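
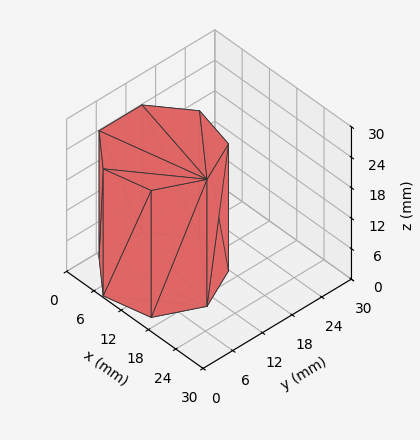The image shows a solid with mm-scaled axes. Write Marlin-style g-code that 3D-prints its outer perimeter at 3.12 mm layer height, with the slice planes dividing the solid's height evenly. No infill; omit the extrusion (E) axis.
Reading the render: the shape is a regular 7-sided prism (a cylinder approximated with 7 flat sides), circumscribed radius ≈ 10 mm, height ≈ 25 mm (dimensions read to the nearest mm from the axis ticks). For the g-code, the solid's height is divided into equal slices at the stated Δz and each level perimeter traced with G1 moves after a G0 lift.

; perimeter-only toolpath
G21 ; units = mm
G90 ; absolute positioning
G28 ; home
; layer 1
G0 Z3.12
G0 X20.00 Y10.00
G1 X16.23 Y17.82
G1 X7.77 Y19.75
G1 X0.99 Y14.34
G1 X0.99 Y5.66
G1 X7.77 Y0.25
G1 X16.23 Y2.18
G1 X20.00 Y10.00
; layer 2
G0 Z6.25
G0 X20.00 Y10.00
G1 X16.23 Y17.82
G1 X7.77 Y19.75
G1 X0.99 Y14.34
G1 X0.99 Y5.66
G1 X7.77 Y0.25
G1 X16.23 Y2.18
G1 X20.00 Y10.00
; layer 3
G0 Z9.38
G0 X20.00 Y10.00
G1 X16.23 Y17.82
G1 X7.77 Y19.75
G1 X0.99 Y14.34
G1 X0.99 Y5.66
G1 X7.77 Y0.25
G1 X16.23 Y2.18
G1 X20.00 Y10.00
; layer 4
G0 Z12.50
G0 X20.00 Y10.00
G1 X16.23 Y17.82
G1 X7.77 Y19.75
G1 X0.99 Y14.34
G1 X0.99 Y5.66
G1 X7.77 Y0.25
G1 X16.23 Y2.18
G1 X20.00 Y10.00
; layer 5
G0 Z15.62
G0 X20.00 Y10.00
G1 X16.23 Y17.82
G1 X7.77 Y19.75
G1 X0.99 Y14.34
G1 X0.99 Y5.66
G1 X7.77 Y0.25
G1 X16.23 Y2.18
G1 X20.00 Y10.00
; layer 6
G0 Z18.75
G0 X20.00 Y10.00
G1 X16.23 Y17.82
G1 X7.77 Y19.75
G1 X0.99 Y14.34
G1 X0.99 Y5.66
G1 X7.77 Y0.25
G1 X16.23 Y2.18
G1 X20.00 Y10.00
; layer 7
G0 Z21.88
G0 X20.00 Y10.00
G1 X16.23 Y17.82
G1 X7.77 Y19.75
G1 X0.99 Y14.34
G1 X0.99 Y5.66
G1 X7.77 Y0.25
G1 X16.23 Y2.18
G1 X20.00 Y10.00
; layer 8
G0 Z25.00
G0 X20.00 Y10.00
G1 X16.23 Y17.82
G1 X7.77 Y19.75
G1 X0.99 Y14.34
G1 X0.99 Y5.66
G1 X7.77 Y0.25
G1 X16.23 Y2.18
G1 X20.00 Y10.00
M2 ; end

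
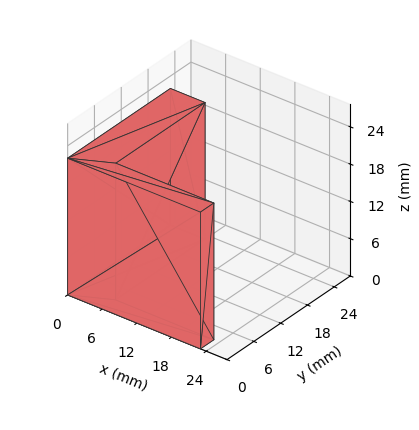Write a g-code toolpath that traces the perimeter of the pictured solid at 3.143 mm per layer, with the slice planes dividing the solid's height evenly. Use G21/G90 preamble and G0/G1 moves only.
Reading the render: the shape is an L-shaped prism: outer 23 × 23 mm, arm thicknesses ≈ 3 mm (horizontal) and 6 mm (vertical), extruded 22 mm in z (dimensions read to the nearest mm from the axis ticks). For the g-code, the solid's height is divided into equal slices at the stated Δz and each level perimeter traced with G1 moves after a G0 lift.

; perimeter-only toolpath
G21 ; units = mm
G90 ; absolute positioning
G28 ; home
; layer 1
G0 Z3.143
G0 X0.000 Y0.000
G1 X23.000 Y0.000
G1 X23.000 Y3.000
G1 X6.000 Y3.000
G1 X6.000 Y23.000
G1 X0.000 Y23.000
G1 X0.000 Y0.000
; layer 2
G0 Z6.286
G0 X0.000 Y0.000
G1 X23.000 Y0.000
G1 X23.000 Y3.000
G1 X6.000 Y3.000
G1 X6.000 Y23.000
G1 X0.000 Y23.000
G1 X0.000 Y0.000
; layer 3
G0 Z9.429
G0 X0.000 Y0.000
G1 X23.000 Y0.000
G1 X23.000 Y3.000
G1 X6.000 Y3.000
G1 X6.000 Y23.000
G1 X0.000 Y23.000
G1 X0.000 Y0.000
; layer 4
G0 Z12.571
G0 X0.000 Y0.000
G1 X23.000 Y0.000
G1 X23.000 Y3.000
G1 X6.000 Y3.000
G1 X6.000 Y23.000
G1 X0.000 Y23.000
G1 X0.000 Y0.000
; layer 5
G0 Z15.714
G0 X0.000 Y0.000
G1 X23.000 Y0.000
G1 X23.000 Y3.000
G1 X6.000 Y3.000
G1 X6.000 Y23.000
G1 X0.000 Y23.000
G1 X0.000 Y0.000
; layer 6
G0 Z18.857
G0 X0.000 Y0.000
G1 X23.000 Y0.000
G1 X23.000 Y3.000
G1 X6.000 Y3.000
G1 X6.000 Y23.000
G1 X0.000 Y23.000
G1 X0.000 Y0.000
; layer 7
G0 Z22.000
G0 X0.000 Y0.000
G1 X23.000 Y0.000
G1 X23.000 Y3.000
G1 X6.000 Y3.000
G1 X6.000 Y23.000
G1 X0.000 Y23.000
G1 X0.000 Y0.000
M2 ; end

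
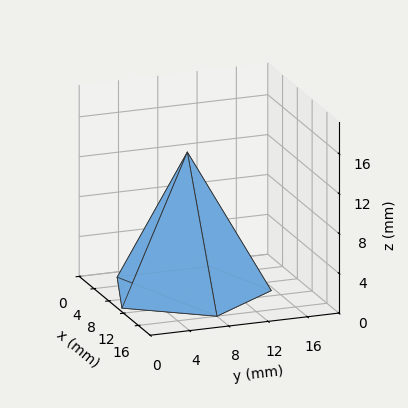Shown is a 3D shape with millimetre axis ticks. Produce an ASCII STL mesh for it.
Reading the render: the shape is a regular 5-sided pyramid, base circumscribed radius ≈ 8 mm, apex at z ≈ 14 mm (dimensions read to the nearest mm from the axis ticks). For the STL, each face is triangulated and given an outward normal.

solid part
  facet normal 0.0000 0.0000 -1.0000
    outer loop
      vertex 1.5 12.7 0.0
      vertex 10.5 15.6 0.0
      vertex 16.0 8.0 0.0
    endloop
  endfacet
  facet normal 0.0000 0.0000 -1.0000
    outer loop
      vertex 1.5 3.3 0.0
      vertex 1.5 12.7 0.0
      vertex 16.0 8.0 0.0
    endloop
  endfacet
  facet normal 0.0000 0.0000 -1.0000
    outer loop
      vertex 10.5 0.4 0.0
      vertex 1.5 3.3 0.0
      vertex 16.0 8.0 0.0
    endloop
  endfacet
  facet normal 0.7352 0.5320 0.4201
    outer loop
      vertex 16.0 8.0 0.0
      vertex 10.5 15.6 0.0
      vertex 8.0 8.0 14.0
    endloop
  endfacet
  facet normal -0.2784 0.8641 0.4194
    outer loop
      vertex 10.5 15.6 0.0
      vertex 1.5 12.7 0.0
      vertex 8.0 8.0 14.0
    endloop
  endfacet
  facet normal -0.9070 0.0000 0.4211
    outer loop
      vertex 1.5 12.7 0.0
      vertex 1.5 3.3 0.0
      vertex 8.0 8.0 14.0
    endloop
  endfacet
  facet normal -0.2784 -0.8641 0.4194
    outer loop
      vertex 1.5 3.3 0.0
      vertex 10.5 0.4 0.0
      vertex 8.0 8.0 14.0
    endloop
  endfacet
  facet normal 0.7352 -0.5320 0.4201
    outer loop
      vertex 10.5 0.4 0.0
      vertex 16.0 8.0 0.0
      vertex 8.0 8.0 14.0
    endloop
  endfacet
endsolid part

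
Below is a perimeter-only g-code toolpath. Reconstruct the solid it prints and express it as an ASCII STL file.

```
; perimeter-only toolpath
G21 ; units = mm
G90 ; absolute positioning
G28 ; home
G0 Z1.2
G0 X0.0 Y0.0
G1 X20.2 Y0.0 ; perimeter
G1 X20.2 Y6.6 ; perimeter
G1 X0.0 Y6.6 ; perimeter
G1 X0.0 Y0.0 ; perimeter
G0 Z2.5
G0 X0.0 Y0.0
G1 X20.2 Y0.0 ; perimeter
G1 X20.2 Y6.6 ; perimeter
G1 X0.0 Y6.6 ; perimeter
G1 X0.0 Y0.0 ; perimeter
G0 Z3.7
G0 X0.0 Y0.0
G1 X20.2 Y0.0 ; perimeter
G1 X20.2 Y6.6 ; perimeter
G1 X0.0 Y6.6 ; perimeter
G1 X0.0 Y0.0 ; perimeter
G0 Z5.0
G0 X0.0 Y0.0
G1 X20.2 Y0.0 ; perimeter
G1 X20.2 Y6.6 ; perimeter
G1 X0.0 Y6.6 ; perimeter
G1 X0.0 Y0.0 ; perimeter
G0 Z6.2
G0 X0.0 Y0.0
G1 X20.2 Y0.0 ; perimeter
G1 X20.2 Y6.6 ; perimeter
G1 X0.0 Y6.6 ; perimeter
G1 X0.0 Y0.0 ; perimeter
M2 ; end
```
solid part
  facet normal 0.0000 0.0000 -1.0000
    outer loop
      vertex 20.2 6.6 0.0
      vertex 20.2 0.0 0.0
      vertex 0.0 0.0 0.0
    endloop
  endfacet
  facet normal 0.0000 0.0000 -1.0000
    outer loop
      vertex 0.0 6.6 0.0
      vertex 20.2 6.6 0.0
      vertex 0.0 0.0 0.0
    endloop
  endfacet
  facet normal 0.0000 0.0000 1.0000
    outer loop
      vertex 0.0 0.0 6.2
      vertex 20.2 0.0 6.2
      vertex 20.2 6.6 6.2
    endloop
  endfacet
  facet normal 0.0000 0.0000 1.0000
    outer loop
      vertex 0.0 0.0 6.2
      vertex 20.2 6.6 6.2
      vertex 0.0 6.6 6.2
    endloop
  endfacet
  facet normal 0.0000 -1.0000 0.0000
    outer loop
      vertex 0.0 0.0 0.0
      vertex 20.2 0.0 0.0
      vertex 20.2 0.0 6.2
    endloop
  endfacet
  facet normal 0.0000 -1.0000 0.0000
    outer loop
      vertex 0.0 0.0 0.0
      vertex 20.2 0.0 6.2
      vertex 0.0 0.0 6.2
    endloop
  endfacet
  facet normal 0.0000 1.0000 0.0000
    outer loop
      vertex 20.2 6.6 6.2
      vertex 20.2 6.6 0.0
      vertex 0.0 6.6 0.0
    endloop
  endfacet
  facet normal 0.0000 1.0000 0.0000
    outer loop
      vertex 0.0 6.6 6.2
      vertex 20.2 6.6 6.2
      vertex 0.0 6.6 0.0
    endloop
  endfacet
  facet normal -1.0000 0.0000 0.0000
    outer loop
      vertex 0.0 6.6 6.2
      vertex 0.0 6.6 0.0
      vertex 0.0 0.0 0.0
    endloop
  endfacet
  facet normal -1.0000 0.0000 0.0000
    outer loop
      vertex 0.0 0.0 6.2
      vertex 0.0 6.6 6.2
      vertex 0.0 0.0 0.0
    endloop
  endfacet
  facet normal 1.0000 0.0000 0.0000
    outer loop
      vertex 20.2 0.0 0.0
      vertex 20.2 6.6 0.0
      vertex 20.2 6.6 6.2
    endloop
  endfacet
  facet normal 1.0000 0.0000 0.0000
    outer loop
      vertex 20.2 0.0 0.0
      vertex 20.2 6.6 6.2
      vertex 20.2 0.0 6.2
    endloop
  endfacet
endsolid part

The G0 Z moves step by Δz≈1.2 mm. Every layer's G1 loop is the same polygon, so the solid is a straight extrusion of it from z=0 to z≈6.2. Closing with flat bottom and top caps and triangulating gives 12 facets — a rectangular box, roughly 20.2 × 6.6 mm footprint and 6.2 mm tall.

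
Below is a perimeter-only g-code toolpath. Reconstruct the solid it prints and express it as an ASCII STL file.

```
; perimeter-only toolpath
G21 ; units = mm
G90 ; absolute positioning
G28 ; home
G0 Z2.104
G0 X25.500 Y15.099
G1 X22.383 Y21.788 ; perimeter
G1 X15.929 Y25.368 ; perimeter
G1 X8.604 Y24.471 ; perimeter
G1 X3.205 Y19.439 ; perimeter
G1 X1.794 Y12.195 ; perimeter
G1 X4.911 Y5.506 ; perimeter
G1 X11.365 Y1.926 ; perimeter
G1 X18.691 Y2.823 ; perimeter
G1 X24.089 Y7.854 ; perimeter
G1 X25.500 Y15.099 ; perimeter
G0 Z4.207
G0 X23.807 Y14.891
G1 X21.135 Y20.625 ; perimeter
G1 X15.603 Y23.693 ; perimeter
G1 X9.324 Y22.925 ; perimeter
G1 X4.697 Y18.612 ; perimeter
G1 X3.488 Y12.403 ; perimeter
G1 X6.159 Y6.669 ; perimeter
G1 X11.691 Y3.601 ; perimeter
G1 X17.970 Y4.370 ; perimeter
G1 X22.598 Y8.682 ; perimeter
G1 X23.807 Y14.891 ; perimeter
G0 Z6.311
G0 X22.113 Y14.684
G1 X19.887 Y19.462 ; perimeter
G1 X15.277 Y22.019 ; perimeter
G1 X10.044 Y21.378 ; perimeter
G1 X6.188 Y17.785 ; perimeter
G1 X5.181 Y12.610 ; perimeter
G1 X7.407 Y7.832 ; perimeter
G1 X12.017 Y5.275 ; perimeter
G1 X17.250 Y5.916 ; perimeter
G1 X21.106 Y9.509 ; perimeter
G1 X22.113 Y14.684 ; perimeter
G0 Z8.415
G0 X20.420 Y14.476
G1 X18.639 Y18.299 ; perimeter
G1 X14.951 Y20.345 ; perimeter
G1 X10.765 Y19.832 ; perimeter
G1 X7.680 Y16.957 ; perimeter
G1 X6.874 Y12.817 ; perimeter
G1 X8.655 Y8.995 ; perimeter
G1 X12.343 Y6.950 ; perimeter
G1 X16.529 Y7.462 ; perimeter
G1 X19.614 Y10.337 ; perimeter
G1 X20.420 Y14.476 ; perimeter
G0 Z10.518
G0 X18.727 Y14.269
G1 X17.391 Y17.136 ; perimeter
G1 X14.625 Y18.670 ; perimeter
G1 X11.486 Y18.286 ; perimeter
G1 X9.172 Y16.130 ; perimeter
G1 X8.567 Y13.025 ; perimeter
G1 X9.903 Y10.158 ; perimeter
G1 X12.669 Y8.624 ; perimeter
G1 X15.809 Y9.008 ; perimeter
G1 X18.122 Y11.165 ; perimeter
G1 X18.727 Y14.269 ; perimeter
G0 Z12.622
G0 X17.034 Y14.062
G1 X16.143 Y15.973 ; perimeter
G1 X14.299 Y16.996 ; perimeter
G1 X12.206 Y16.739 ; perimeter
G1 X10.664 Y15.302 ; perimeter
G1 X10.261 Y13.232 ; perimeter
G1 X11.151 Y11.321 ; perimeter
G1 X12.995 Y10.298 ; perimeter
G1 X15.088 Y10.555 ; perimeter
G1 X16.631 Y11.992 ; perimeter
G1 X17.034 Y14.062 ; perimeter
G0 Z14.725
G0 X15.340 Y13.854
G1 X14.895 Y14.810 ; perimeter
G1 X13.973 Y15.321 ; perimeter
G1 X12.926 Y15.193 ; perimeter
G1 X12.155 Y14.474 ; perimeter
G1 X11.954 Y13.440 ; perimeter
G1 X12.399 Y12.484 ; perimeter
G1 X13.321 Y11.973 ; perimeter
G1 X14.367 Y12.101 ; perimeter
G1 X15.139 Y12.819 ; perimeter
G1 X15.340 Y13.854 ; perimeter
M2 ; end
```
solid part
  facet normal 0.0000 0.0000 -1.0000
    outer loop
      vertex 16.255 27.042 0.000
      vertex 23.631 22.951 0.000
      vertex 27.193 15.306 0.000
    endloop
  endfacet
  facet normal 0.0000 0.0000 -1.0000
    outer loop
      vertex 7.883 26.017 0.000
      vertex 16.255 27.042 0.000
      vertex 27.193 15.306 0.000
    endloop
  endfacet
  facet normal 0.0000 0.0000 -1.0000
    outer loop
      vertex 1.713 20.267 0.000
      vertex 7.883 26.017 0.000
      vertex 27.193 15.306 0.000
    endloop
  endfacet
  facet normal 0.0000 0.0000 -1.0000
    outer loop
      vertex 0.101 11.988 0.000
      vertex 1.713 20.267 0.000
      vertex 27.193 15.306 0.000
    endloop
  endfacet
  facet normal 0.0000 0.0000 -1.0000
    outer loop
      vertex 3.663 4.343 0.000
      vertex 0.101 11.988 0.000
      vertex 27.193 15.306 0.000
    endloop
  endfacet
  facet normal 0.0000 0.0000 -1.0000
    outer loop
      vertex 11.039 0.252 0.000
      vertex 3.663 4.343 0.000
      vertex 27.193 15.306 0.000
    endloop
  endfacet
  facet normal 0.0000 0.0000 -1.0000
    outer loop
      vertex 19.411 1.277 0.000
      vertex 11.039 0.252 0.000
      vertex 27.193 15.306 0.000
    endloop
  endfacet
  facet normal 0.0000 0.0000 -1.0000
    outer loop
      vertex 25.581 7.027 0.000
      vertex 19.411 1.277 0.000
      vertex 27.193 15.306 0.000
    endloop
  endfacet
  facet normal 0.7178 0.3344 0.6107
    outer loop
      vertex 27.193 15.306 0.000
      vertex 23.631 22.951 0.000
      vertex 13.647 13.647 16.829
    endloop
  endfacet
  facet normal 0.3841 0.6925 0.6107
    outer loop
      vertex 23.631 22.951 0.000
      vertex 16.255 27.042 0.000
      vertex 13.647 13.647 16.829
    endloop
  endfacet
  facet normal -0.0962 0.7860 0.6107
    outer loop
      vertex 16.255 27.042 0.000
      vertex 7.883 26.017 0.000
      vertex 13.647 13.647 16.829
    endloop
  endfacet
  facet normal -0.5399 0.5793 0.6107
    outer loop
      vertex 7.883 26.017 0.000
      vertex 1.713 20.267 0.000
      vertex 13.647 13.647 16.829
    endloop
  endfacet
  facet normal -0.7773 0.1513 0.6107
    outer loop
      vertex 1.713 20.267 0.000
      vertex 0.101 11.988 0.000
      vertex 13.647 13.647 16.829
    endloop
  endfacet
  facet normal -0.7178 -0.3344 0.6107
    outer loop
      vertex 0.101 11.988 0.000
      vertex 3.663 4.343 0.000
      vertex 13.647 13.647 16.829
    endloop
  endfacet
  facet normal -0.3841 -0.6925 0.6107
    outer loop
      vertex 3.663 4.343 0.000
      vertex 11.039 0.252 0.000
      vertex 13.647 13.647 16.829
    endloop
  endfacet
  facet normal 0.0962 -0.7860 0.6107
    outer loop
      vertex 11.039 0.252 0.000
      vertex 19.411 1.277 0.000
      vertex 13.647 13.647 16.829
    endloop
  endfacet
  facet normal 0.5399 -0.5793 0.6107
    outer loop
      vertex 19.411 1.277 0.000
      vertex 25.581 7.027 0.000
      vertex 13.647 13.647 16.829
    endloop
  endfacet
  facet normal 0.7773 -0.1513 0.6107
    outer loop
      vertex 25.581 7.027 0.000
      vertex 27.193 15.306 0.000
      vertex 13.647 13.647 16.829
    endloop
  endfacet
endsolid part

The G0 Z moves step by Δz≈2.104 mm. The G1 loops shrink linearly with z, so the solid tapers from its base footprint up to z≈16.8. Closing with a flat bottom cap and the tapered top and triangulating gives 18 facets — a regular 10-sided pyramid, base circumscribed radius ≈ 13.6 mm, apex at z ≈ 16.8 mm.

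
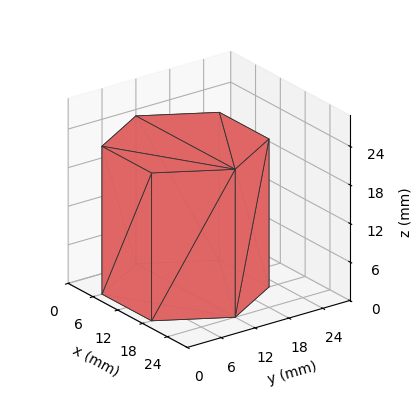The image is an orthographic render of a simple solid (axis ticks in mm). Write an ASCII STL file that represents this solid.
Reading the render: the shape is a regular 6-sided prism (a cylinder approximated with 6 flat sides), circumscribed radius ≈ 12 mm, height ≈ 23 mm (dimensions read to the nearest mm from the axis ticks). For the STL, each face is triangulated and given an outward normal.

solid part
  facet normal 0.0000 0.0000 -1.0000
    outer loop
      vertex 6.0 22.4 0.0
      vertex 18.0 22.4 0.0
      vertex 24.0 12.0 0.0
    endloop
  endfacet
  facet normal 0.0000 0.0000 -1.0000
    outer loop
      vertex 0.0 12.0 0.0
      vertex 6.0 22.4 0.0
      vertex 24.0 12.0 0.0
    endloop
  endfacet
  facet normal 0.0000 0.0000 -1.0000
    outer loop
      vertex 6.0 1.6 0.0
      vertex 0.0 12.0 0.0
      vertex 24.0 12.0 0.0
    endloop
  endfacet
  facet normal 0.0000 0.0000 -1.0000
    outer loop
      vertex 18.0 1.6 0.0
      vertex 6.0 1.6 0.0
      vertex 24.0 12.0 0.0
    endloop
  endfacet
  facet normal 0.0000 0.0000 1.0000
    outer loop
      vertex 24.0 12.0 23.0
      vertex 18.0 22.4 23.0
      vertex 6.0 22.4 23.0
    endloop
  endfacet
  facet normal 0.0000 0.0000 1.0000
    outer loop
      vertex 24.0 12.0 23.0
      vertex 6.0 22.4 23.0
      vertex 0.0 12.0 23.0
    endloop
  endfacet
  facet normal 0.0000 0.0000 1.0000
    outer loop
      vertex 24.0 12.0 23.0
      vertex 0.0 12.0 23.0
      vertex 6.0 1.6 23.0
    endloop
  endfacet
  facet normal 0.0000 0.0000 1.0000
    outer loop
      vertex 24.0 12.0 23.0
      vertex 6.0 1.6 23.0
      vertex 18.0 1.6 23.0
    endloop
  endfacet
  facet normal 0.8662 0.4997 0.0000
    outer loop
      vertex 24.0 12.0 0.0
      vertex 18.0 22.4 0.0
      vertex 18.0 22.4 23.0
    endloop
  endfacet
  facet normal 0.8662 0.4997 0.0000
    outer loop
      vertex 24.0 12.0 0.0
      vertex 18.0 22.4 23.0
      vertex 24.0 12.0 23.0
    endloop
  endfacet
  facet normal 0.0000 1.0000 0.0000
    outer loop
      vertex 18.0 22.4 0.0
      vertex 6.0 22.4 0.0
      vertex 6.0 22.4 23.0
    endloop
  endfacet
  facet normal 0.0000 1.0000 0.0000
    outer loop
      vertex 18.0 22.4 0.0
      vertex 6.0 22.4 23.0
      vertex 18.0 22.4 23.0
    endloop
  endfacet
  facet normal -0.8662 0.4997 0.0000
    outer loop
      vertex 6.0 22.4 0.0
      vertex 0.0 12.0 0.0
      vertex 0.0 12.0 23.0
    endloop
  endfacet
  facet normal -0.8662 0.4997 0.0000
    outer loop
      vertex 6.0 22.4 0.0
      vertex 0.0 12.0 23.0
      vertex 6.0 22.4 23.0
    endloop
  endfacet
  facet normal -0.8662 -0.4997 0.0000
    outer loop
      vertex 0.0 12.0 0.0
      vertex 6.0 1.6 0.0
      vertex 6.0 1.6 23.0
    endloop
  endfacet
  facet normal -0.8662 -0.4997 0.0000
    outer loop
      vertex 0.0 12.0 0.0
      vertex 6.0 1.6 23.0
      vertex 0.0 12.0 23.0
    endloop
  endfacet
  facet normal 0.0000 -1.0000 0.0000
    outer loop
      vertex 6.0 1.6 0.0
      vertex 18.0 1.6 0.0
      vertex 18.0 1.6 23.0
    endloop
  endfacet
  facet normal 0.0000 -1.0000 0.0000
    outer loop
      vertex 6.0 1.6 0.0
      vertex 18.0 1.6 23.0
      vertex 6.0 1.6 23.0
    endloop
  endfacet
  facet normal 0.8662 -0.4997 0.0000
    outer loop
      vertex 18.0 1.6 0.0
      vertex 24.0 12.0 0.0
      vertex 24.0 12.0 23.0
    endloop
  endfacet
  facet normal 0.8662 -0.4997 0.0000
    outer loop
      vertex 18.0 1.6 0.0
      vertex 24.0 12.0 23.0
      vertex 18.0 1.6 23.0
    endloop
  endfacet
endsolid part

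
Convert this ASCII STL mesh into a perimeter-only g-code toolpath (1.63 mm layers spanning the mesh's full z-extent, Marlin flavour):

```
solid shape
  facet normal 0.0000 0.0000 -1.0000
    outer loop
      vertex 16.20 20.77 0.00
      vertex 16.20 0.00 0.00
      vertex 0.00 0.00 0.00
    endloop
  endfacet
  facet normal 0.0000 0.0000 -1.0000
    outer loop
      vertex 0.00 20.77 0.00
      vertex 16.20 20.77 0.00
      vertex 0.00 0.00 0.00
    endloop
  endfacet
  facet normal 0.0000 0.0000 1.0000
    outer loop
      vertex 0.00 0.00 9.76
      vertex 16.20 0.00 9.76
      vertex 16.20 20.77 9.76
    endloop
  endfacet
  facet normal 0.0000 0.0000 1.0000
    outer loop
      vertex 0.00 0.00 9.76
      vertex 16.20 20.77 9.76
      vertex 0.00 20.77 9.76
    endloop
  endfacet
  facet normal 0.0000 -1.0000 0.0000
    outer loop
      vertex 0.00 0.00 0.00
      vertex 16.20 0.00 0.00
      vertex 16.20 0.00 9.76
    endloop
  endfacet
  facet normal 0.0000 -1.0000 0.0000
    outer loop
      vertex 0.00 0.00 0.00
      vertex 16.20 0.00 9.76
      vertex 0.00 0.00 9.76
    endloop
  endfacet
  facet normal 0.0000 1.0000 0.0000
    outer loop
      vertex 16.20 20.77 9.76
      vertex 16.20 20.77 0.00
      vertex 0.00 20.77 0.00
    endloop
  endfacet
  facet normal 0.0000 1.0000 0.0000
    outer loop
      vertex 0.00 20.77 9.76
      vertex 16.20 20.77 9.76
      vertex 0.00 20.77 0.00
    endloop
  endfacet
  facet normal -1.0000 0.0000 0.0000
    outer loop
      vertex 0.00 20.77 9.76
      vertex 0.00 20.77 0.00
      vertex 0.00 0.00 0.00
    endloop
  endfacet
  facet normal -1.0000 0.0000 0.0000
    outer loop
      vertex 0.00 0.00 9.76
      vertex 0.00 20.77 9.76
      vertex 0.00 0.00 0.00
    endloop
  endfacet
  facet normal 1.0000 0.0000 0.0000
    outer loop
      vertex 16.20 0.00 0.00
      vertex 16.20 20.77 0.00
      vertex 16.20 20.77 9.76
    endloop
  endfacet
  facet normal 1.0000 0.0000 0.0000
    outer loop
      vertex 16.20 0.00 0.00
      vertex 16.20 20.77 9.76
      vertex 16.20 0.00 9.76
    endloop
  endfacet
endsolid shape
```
; perimeter-only toolpath
G21 ; units = mm
G90 ; absolute positioning
G28 ; home
; layer 1
G0 Z1.63
G0 X0.00 Y0.00
G1 X16.20 Y0.00
G1 X16.20 Y20.77
G1 X0.00 Y20.77
G1 X0.00 Y0.00
; layer 2
G0 Z3.25
G0 X0.00 Y0.00
G1 X16.20 Y0.00
G1 X16.20 Y20.77
G1 X0.00 Y20.77
G1 X0.00 Y0.00
; layer 3
G0 Z4.88
G0 X0.00 Y0.00
G1 X16.20 Y0.00
G1 X16.20 Y20.77
G1 X0.00 Y20.77
G1 X0.00 Y0.00
; layer 4
G0 Z6.51
G0 X0.00 Y0.00
G1 X16.20 Y0.00
G1 X16.20 Y20.77
G1 X0.00 Y20.77
G1 X0.00 Y0.00
; layer 5
G0 Z8.13
G0 X0.00 Y0.00
G1 X16.20 Y0.00
G1 X16.20 Y20.77
G1 X0.00 Y20.77
G1 X0.00 Y0.00
; layer 6
G0 Z9.76
G0 X0.00 Y0.00
G1 X16.20 Y0.00
G1 X16.20 Y20.77
G1 X0.00 Y20.77
G1 X0.00 Y0.00
M2 ; end

The solid is a rectangular box, roughly 16.2 × 20.8 mm footprint and 9.76 mm tall. Slicing at Δz = 1.63 mm — 6 equal slices spanning the solid's height, so layer i sits at z = i·h/6 — gives 6 non-empty perimeters. Each is a 4-segment closed polygon; G0 lifts to the layer z and rapids to the start vertex, then G1 traces the edges.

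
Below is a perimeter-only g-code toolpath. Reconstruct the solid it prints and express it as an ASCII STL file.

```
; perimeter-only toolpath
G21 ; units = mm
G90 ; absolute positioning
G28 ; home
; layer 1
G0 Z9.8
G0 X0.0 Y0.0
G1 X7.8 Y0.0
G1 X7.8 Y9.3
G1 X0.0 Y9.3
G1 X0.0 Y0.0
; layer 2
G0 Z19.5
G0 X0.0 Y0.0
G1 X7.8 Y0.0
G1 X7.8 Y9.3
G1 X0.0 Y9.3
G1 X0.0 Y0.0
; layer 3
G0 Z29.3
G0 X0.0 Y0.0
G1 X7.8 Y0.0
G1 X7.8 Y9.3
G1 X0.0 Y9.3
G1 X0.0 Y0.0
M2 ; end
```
solid part
  facet normal 0.0000 0.0000 -1.0000
    outer loop
      vertex 7.8 9.3 0.0
      vertex 7.8 0.0 0.0
      vertex 0.0 0.0 0.0
    endloop
  endfacet
  facet normal 0.0000 0.0000 -1.0000
    outer loop
      vertex 0.0 9.3 0.0
      vertex 7.8 9.3 0.0
      vertex 0.0 0.0 0.0
    endloop
  endfacet
  facet normal 0.0000 0.0000 1.0000
    outer loop
      vertex 0.0 0.0 29.3
      vertex 7.8 0.0 29.3
      vertex 7.8 9.3 29.3
    endloop
  endfacet
  facet normal 0.0000 0.0000 1.0000
    outer loop
      vertex 0.0 0.0 29.3
      vertex 7.8 9.3 29.3
      vertex 0.0 9.3 29.3
    endloop
  endfacet
  facet normal 0.0000 -1.0000 0.0000
    outer loop
      vertex 0.0 0.0 0.0
      vertex 7.8 0.0 0.0
      vertex 7.8 0.0 29.3
    endloop
  endfacet
  facet normal 0.0000 -1.0000 0.0000
    outer loop
      vertex 0.0 0.0 0.0
      vertex 7.8 0.0 29.3
      vertex 0.0 0.0 29.3
    endloop
  endfacet
  facet normal 0.0000 1.0000 0.0000
    outer loop
      vertex 7.8 9.3 29.3
      vertex 7.8 9.3 0.0
      vertex 0.0 9.3 0.0
    endloop
  endfacet
  facet normal 0.0000 1.0000 0.0000
    outer loop
      vertex 0.0 9.3 29.3
      vertex 7.8 9.3 29.3
      vertex 0.0 9.3 0.0
    endloop
  endfacet
  facet normal -1.0000 0.0000 0.0000
    outer loop
      vertex 0.0 9.3 29.3
      vertex 0.0 9.3 0.0
      vertex 0.0 0.0 0.0
    endloop
  endfacet
  facet normal -1.0000 0.0000 0.0000
    outer loop
      vertex 0.0 0.0 29.3
      vertex 0.0 9.3 29.3
      vertex 0.0 0.0 0.0
    endloop
  endfacet
  facet normal 1.0000 0.0000 0.0000
    outer loop
      vertex 7.8 0.0 0.0
      vertex 7.8 9.3 0.0
      vertex 7.8 9.3 29.3
    endloop
  endfacet
  facet normal 1.0000 0.0000 0.0000
    outer loop
      vertex 7.8 0.0 0.0
      vertex 7.8 9.3 29.3
      vertex 7.8 0.0 29.3
    endloop
  endfacet
endsolid part

The G0 Z moves step by Δz≈9.8 mm. Every layer's G1 loop is the same polygon, so the solid is a straight extrusion of it from z=0 to z≈29.3. Closing with flat bottom and top caps and triangulating gives 12 facets — a rectangular box, roughly 7.8 × 9.3 mm footprint and 29.3 mm tall.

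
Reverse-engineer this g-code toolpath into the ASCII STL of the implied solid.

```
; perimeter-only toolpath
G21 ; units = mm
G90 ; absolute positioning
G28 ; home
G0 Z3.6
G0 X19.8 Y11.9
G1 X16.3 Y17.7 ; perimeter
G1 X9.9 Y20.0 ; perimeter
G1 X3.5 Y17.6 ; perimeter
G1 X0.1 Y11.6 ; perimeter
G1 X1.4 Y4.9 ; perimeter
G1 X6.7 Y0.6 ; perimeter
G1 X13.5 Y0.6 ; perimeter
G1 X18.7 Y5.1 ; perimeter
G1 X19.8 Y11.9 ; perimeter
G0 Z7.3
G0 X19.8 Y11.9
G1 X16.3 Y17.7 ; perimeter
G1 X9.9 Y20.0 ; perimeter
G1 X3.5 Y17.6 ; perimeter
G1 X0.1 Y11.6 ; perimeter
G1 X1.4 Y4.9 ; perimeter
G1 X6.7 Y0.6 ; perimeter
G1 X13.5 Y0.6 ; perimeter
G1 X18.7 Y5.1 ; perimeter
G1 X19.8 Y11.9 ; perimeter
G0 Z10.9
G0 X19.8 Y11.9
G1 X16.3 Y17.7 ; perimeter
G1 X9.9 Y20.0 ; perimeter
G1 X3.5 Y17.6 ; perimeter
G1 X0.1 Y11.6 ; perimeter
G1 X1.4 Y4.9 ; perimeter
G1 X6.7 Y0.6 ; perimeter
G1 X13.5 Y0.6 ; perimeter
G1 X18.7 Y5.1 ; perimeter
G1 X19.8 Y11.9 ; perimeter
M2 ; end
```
solid part
  facet normal 0.0000 0.0000 -1.0000
    outer loop
      vertex 9.9 20.0 0.0
      vertex 16.3 17.7 0.0
      vertex 19.8 11.9 0.0
    endloop
  endfacet
  facet normal 0.0000 0.0000 -1.0000
    outer loop
      vertex 3.5 17.6 0.0
      vertex 9.9 20.0 0.0
      vertex 19.8 11.9 0.0
    endloop
  endfacet
  facet normal 0.0000 0.0000 -1.0000
    outer loop
      vertex 0.1 11.6 0.0
      vertex 3.5 17.6 0.0
      vertex 19.8 11.9 0.0
    endloop
  endfacet
  facet normal 0.0000 0.0000 -1.0000
    outer loop
      vertex 1.4 4.9 0.0
      vertex 0.1 11.6 0.0
      vertex 19.8 11.9 0.0
    endloop
  endfacet
  facet normal 0.0000 0.0000 -1.0000
    outer loop
      vertex 6.7 0.6 0.0
      vertex 1.4 4.9 0.0
      vertex 19.8 11.9 0.0
    endloop
  endfacet
  facet normal 0.0000 0.0000 -1.0000
    outer loop
      vertex 13.5 0.6 0.0
      vertex 6.7 0.6 0.0
      vertex 19.8 11.9 0.0
    endloop
  endfacet
  facet normal 0.0000 0.0000 -1.0000
    outer loop
      vertex 18.7 5.1 0.0
      vertex 13.5 0.6 0.0
      vertex 19.8 11.9 0.0
    endloop
  endfacet
  facet normal 0.0000 0.0000 1.0000
    outer loop
      vertex 19.8 11.9 10.9
      vertex 16.3 17.7 10.9
      vertex 9.9 20.0 10.9
    endloop
  endfacet
  facet normal 0.0000 0.0000 1.0000
    outer loop
      vertex 19.8 11.9 10.9
      vertex 9.9 20.0 10.9
      vertex 3.5 17.6 10.9
    endloop
  endfacet
  facet normal 0.0000 0.0000 1.0000
    outer loop
      vertex 19.8 11.9 10.9
      vertex 3.5 17.6 10.9
      vertex 0.1 11.6 10.9
    endloop
  endfacet
  facet normal 0.0000 0.0000 1.0000
    outer loop
      vertex 19.8 11.9 10.9
      vertex 0.1 11.6 10.9
      vertex 1.4 4.9 10.9
    endloop
  endfacet
  facet normal 0.0000 0.0000 1.0000
    outer loop
      vertex 19.8 11.9 10.9
      vertex 1.4 4.9 10.9
      vertex 6.7 0.6 10.9
    endloop
  endfacet
  facet normal 0.0000 0.0000 1.0000
    outer loop
      vertex 19.8 11.9 10.9
      vertex 6.7 0.6 10.9
      vertex 13.5 0.6 10.9
    endloop
  endfacet
  facet normal 0.0000 0.0000 1.0000
    outer loop
      vertex 19.8 11.9 10.9
      vertex 13.5 0.6 10.9
      vertex 18.7 5.1 10.9
    endloop
  endfacet
  facet normal 0.8562 0.5167 0.0000
    outer loop
      vertex 19.8 11.9 0.0
      vertex 16.3 17.7 0.0
      vertex 16.3 17.7 10.9
    endloop
  endfacet
  facet normal 0.8562 0.5167 0.0000
    outer loop
      vertex 19.8 11.9 0.0
      vertex 16.3 17.7 10.9
      vertex 19.8 11.9 10.9
    endloop
  endfacet
  facet normal 0.3382 0.9411 0.0000
    outer loop
      vertex 16.3 17.7 0.0
      vertex 9.9 20.0 0.0
      vertex 9.9 20.0 10.9
    endloop
  endfacet
  facet normal 0.3382 0.9411 0.0000
    outer loop
      vertex 16.3 17.7 0.0
      vertex 9.9 20.0 10.9
      vertex 16.3 17.7 10.9
    endloop
  endfacet
  facet normal -0.3511 0.9363 0.0000
    outer loop
      vertex 9.9 20.0 0.0
      vertex 3.5 17.6 0.0
      vertex 3.5 17.6 10.9
    endloop
  endfacet
  facet normal -0.3511 0.9363 0.0000
    outer loop
      vertex 9.9 20.0 0.0
      vertex 3.5 17.6 10.9
      vertex 9.9 20.0 10.9
    endloop
  endfacet
  facet normal -0.8700 0.4930 0.0000
    outer loop
      vertex 3.5 17.6 0.0
      vertex 0.1 11.6 0.0
      vertex 0.1 11.6 10.9
    endloop
  endfacet
  facet normal -0.8700 0.4930 0.0000
    outer loop
      vertex 3.5 17.6 0.0
      vertex 0.1 11.6 10.9
      vertex 3.5 17.6 10.9
    endloop
  endfacet
  facet normal -0.9817 -0.1905 0.0000
    outer loop
      vertex 0.1 11.6 0.0
      vertex 1.4 4.9 0.0
      vertex 1.4 4.9 10.9
    endloop
  endfacet
  facet normal -0.9817 -0.1905 0.0000
    outer loop
      vertex 0.1 11.6 0.0
      vertex 1.4 4.9 10.9
      vertex 0.1 11.6 10.9
    endloop
  endfacet
  facet normal -0.6300 -0.7766 0.0000
    outer loop
      vertex 1.4 4.9 0.0
      vertex 6.7 0.6 0.0
      vertex 6.7 0.6 10.9
    endloop
  endfacet
  facet normal -0.6300 -0.7766 0.0000
    outer loop
      vertex 1.4 4.9 0.0
      vertex 6.7 0.6 10.9
      vertex 1.4 4.9 10.9
    endloop
  endfacet
  facet normal 0.0000 -1.0000 0.0000
    outer loop
      vertex 6.7 0.6 0.0
      vertex 13.5 0.6 0.0
      vertex 13.5 0.6 10.9
    endloop
  endfacet
  facet normal 0.0000 -1.0000 0.0000
    outer loop
      vertex 6.7 0.6 0.0
      vertex 13.5 0.6 10.9
      vertex 6.7 0.6 10.9
    endloop
  endfacet
  facet normal 0.6544 -0.7562 0.0000
    outer loop
      vertex 13.5 0.6 0.0
      vertex 18.7 5.1 0.0
      vertex 18.7 5.1 10.9
    endloop
  endfacet
  facet normal 0.6544 -0.7562 0.0000
    outer loop
      vertex 13.5 0.6 0.0
      vertex 18.7 5.1 10.9
      vertex 13.5 0.6 10.9
    endloop
  endfacet
  facet normal 0.9872 -0.1597 0.0000
    outer loop
      vertex 18.7 5.1 0.0
      vertex 19.8 11.9 0.0
      vertex 19.8 11.9 10.9
    endloop
  endfacet
  facet normal 0.9872 -0.1597 0.0000
    outer loop
      vertex 18.7 5.1 0.0
      vertex 19.8 11.9 10.9
      vertex 18.7 5.1 10.9
    endloop
  endfacet
endsolid part

The G0 Z moves step by Δz≈3.6 mm. Every layer's G1 loop is the same polygon, so the solid is a straight extrusion of it from z=0 to z≈10.9. Closing with flat bottom and top caps and triangulating gives 32 facets — a regular 9-sided prism (a cylinder approximated with 9 flat sides), circumscribed radius ≈ 10 mm, height ≈ 10.9 mm.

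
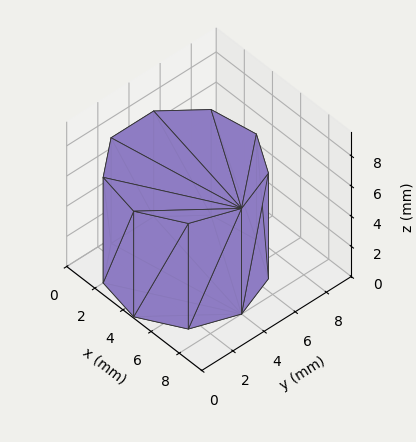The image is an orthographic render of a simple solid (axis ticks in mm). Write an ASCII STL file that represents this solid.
Reading the render: the shape is a regular 9-sided prism (a cylinder approximated with 9 flat sides), circumscribed radius ≈ 4 mm, height ≈ 7 mm (dimensions read to the nearest mm from the axis ticks). For the STL, each face is triangulated and given an outward normal.

solid part
  facet normal 0.0000 0.0000 -1.0000
    outer loop
      vertex 4.695 7.939 0.000
      vertex 7.064 6.571 0.000
      vertex 8.000 4.000 0.000
    endloop
  endfacet
  facet normal 0.0000 0.0000 -1.0000
    outer loop
      vertex 2.000 7.464 0.000
      vertex 4.695 7.939 0.000
      vertex 8.000 4.000 0.000
    endloop
  endfacet
  facet normal 0.0000 0.0000 -1.0000
    outer loop
      vertex 0.241 5.368 0.000
      vertex 2.000 7.464 0.000
      vertex 8.000 4.000 0.000
    endloop
  endfacet
  facet normal 0.0000 0.0000 -1.0000
    outer loop
      vertex 0.241 2.632 0.000
      vertex 0.241 5.368 0.000
      vertex 8.000 4.000 0.000
    endloop
  endfacet
  facet normal 0.0000 0.0000 -1.0000
    outer loop
      vertex 2.000 0.536 0.000
      vertex 0.241 2.632 0.000
      vertex 8.000 4.000 0.000
    endloop
  endfacet
  facet normal 0.0000 0.0000 -1.0000
    outer loop
      vertex 4.695 0.061 0.000
      vertex 2.000 0.536 0.000
      vertex 8.000 4.000 0.000
    endloop
  endfacet
  facet normal 0.0000 0.0000 -1.0000
    outer loop
      vertex 7.064 1.429 0.000
      vertex 4.695 0.061 0.000
      vertex 8.000 4.000 0.000
    endloop
  endfacet
  facet normal 0.0000 0.0000 1.0000
    outer loop
      vertex 8.000 4.000 7.000
      vertex 7.064 6.571 7.000
      vertex 4.695 7.939 7.000
    endloop
  endfacet
  facet normal 0.0000 0.0000 1.0000
    outer loop
      vertex 8.000 4.000 7.000
      vertex 4.695 7.939 7.000
      vertex 2.000 7.464 7.000
    endloop
  endfacet
  facet normal 0.0000 0.0000 1.0000
    outer loop
      vertex 8.000 4.000 7.000
      vertex 2.000 7.464 7.000
      vertex 0.241 5.368 7.000
    endloop
  endfacet
  facet normal 0.0000 0.0000 1.0000
    outer loop
      vertex 8.000 4.000 7.000
      vertex 0.241 5.368 7.000
      vertex 0.241 2.632 7.000
    endloop
  endfacet
  facet normal 0.0000 0.0000 1.0000
    outer loop
      vertex 8.000 4.000 7.000
      vertex 0.241 2.632 7.000
      vertex 2.000 0.536 7.000
    endloop
  endfacet
  facet normal 0.0000 0.0000 1.0000
    outer loop
      vertex 8.000 4.000 7.000
      vertex 2.000 0.536 7.000
      vertex 4.695 0.061 7.000
    endloop
  endfacet
  facet normal 0.0000 0.0000 1.0000
    outer loop
      vertex 8.000 4.000 7.000
      vertex 4.695 0.061 7.000
      vertex 7.064 1.429 7.000
    endloop
  endfacet
  facet normal 0.9397 0.3421 0.0000
    outer loop
      vertex 8.000 4.000 0.000
      vertex 7.064 6.571 0.000
      vertex 7.064 6.571 7.000
    endloop
  endfacet
  facet normal 0.9397 0.3421 0.0000
    outer loop
      vertex 8.000 4.000 0.000
      vertex 7.064 6.571 7.000
      vertex 8.000 4.000 7.000
    endloop
  endfacet
  facet normal 0.5001 0.8660 0.0000
    outer loop
      vertex 7.064 6.571 0.000
      vertex 4.695 7.939 0.000
      vertex 4.695 7.939 7.000
    endloop
  endfacet
  facet normal 0.5001 0.8660 0.0000
    outer loop
      vertex 7.064 6.571 0.000
      vertex 4.695 7.939 7.000
      vertex 7.064 6.571 7.000
    endloop
  endfacet
  facet normal -0.1736 0.9848 0.0000
    outer loop
      vertex 4.695 7.939 0.000
      vertex 2.000 7.464 0.000
      vertex 2.000 7.464 7.000
    endloop
  endfacet
  facet normal -0.1736 0.9848 0.0000
    outer loop
      vertex 4.695 7.939 0.000
      vertex 2.000 7.464 7.000
      vertex 4.695 7.939 7.000
    endloop
  endfacet
  facet normal -0.7660 0.6428 0.0000
    outer loop
      vertex 2.000 7.464 0.000
      vertex 0.241 5.368 0.000
      vertex 0.241 5.368 7.000
    endloop
  endfacet
  facet normal -0.7660 0.6428 0.0000
    outer loop
      vertex 2.000 7.464 0.000
      vertex 0.241 5.368 7.000
      vertex 2.000 7.464 7.000
    endloop
  endfacet
  facet normal -1.0000 0.0000 0.0000
    outer loop
      vertex 0.241 5.368 0.000
      vertex 0.241 2.632 0.000
      vertex 0.241 2.632 7.000
    endloop
  endfacet
  facet normal -1.0000 0.0000 0.0000
    outer loop
      vertex 0.241 5.368 0.000
      vertex 0.241 2.632 7.000
      vertex 0.241 5.368 7.000
    endloop
  endfacet
  facet normal -0.7660 -0.6428 0.0000
    outer loop
      vertex 0.241 2.632 0.000
      vertex 2.000 0.536 0.000
      vertex 2.000 0.536 7.000
    endloop
  endfacet
  facet normal -0.7660 -0.6428 0.0000
    outer loop
      vertex 0.241 2.632 0.000
      vertex 2.000 0.536 7.000
      vertex 0.241 2.632 7.000
    endloop
  endfacet
  facet normal -0.1736 -0.9848 0.0000
    outer loop
      vertex 2.000 0.536 0.000
      vertex 4.695 0.061 0.000
      vertex 4.695 0.061 7.000
    endloop
  endfacet
  facet normal -0.1736 -0.9848 0.0000
    outer loop
      vertex 2.000 0.536 0.000
      vertex 4.695 0.061 7.000
      vertex 2.000 0.536 7.000
    endloop
  endfacet
  facet normal 0.5001 -0.8660 0.0000
    outer loop
      vertex 4.695 0.061 0.000
      vertex 7.064 1.429 0.000
      vertex 7.064 1.429 7.000
    endloop
  endfacet
  facet normal 0.5001 -0.8660 0.0000
    outer loop
      vertex 4.695 0.061 0.000
      vertex 7.064 1.429 7.000
      vertex 4.695 0.061 7.000
    endloop
  endfacet
  facet normal 0.9397 -0.3421 0.0000
    outer loop
      vertex 7.064 1.429 0.000
      vertex 8.000 4.000 0.000
      vertex 8.000 4.000 7.000
    endloop
  endfacet
  facet normal 0.9397 -0.3421 0.0000
    outer loop
      vertex 7.064 1.429 0.000
      vertex 8.000 4.000 7.000
      vertex 7.064 1.429 7.000
    endloop
  endfacet
endsolid part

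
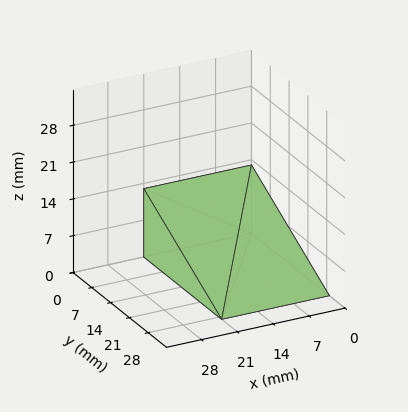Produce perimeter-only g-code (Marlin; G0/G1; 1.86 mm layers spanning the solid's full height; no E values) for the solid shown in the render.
Reading the render: the shape is a wedge (ramp): 21 × 29 mm base, rising to 13 mm along the y=0 edge and sloping linearly to z=0 at y=29 (dimensions read to the nearest mm from the axis ticks). For the g-code, the solid's height is divided into equal slices at the stated Δz and each level perimeter traced with G1 moves after a G0 lift.

; perimeter-only toolpath
G21 ; units = mm
G90 ; absolute positioning
G28 ; home
; layer 1
G0 Z1.86
G0 X0.00 Y0.00
G1 X21.00 Y0.00
G1 X21.00 Y24.86
G1 X0.00 Y24.86
G1 X0.00 Y0.00
; layer 2
G0 Z3.71
G0 X0.00 Y0.00
G1 X21.00 Y0.00
G1 X21.00 Y20.71
G1 X0.00 Y20.71
G1 X0.00 Y0.00
; layer 3
G0 Z5.57
G0 X0.00 Y0.00
G1 X21.00 Y0.00
G1 X21.00 Y16.57
G1 X0.00 Y16.57
G1 X0.00 Y0.00
; layer 4
G0 Z7.43
G0 X0.00 Y0.00
G1 X21.00 Y0.00
G1 X21.00 Y12.43
G1 X0.00 Y12.43
G1 X0.00 Y0.00
; layer 5
G0 Z9.29
G0 X0.00 Y0.00
G1 X21.00 Y0.00
G1 X21.00 Y8.29
G1 X0.00 Y8.29
G1 X0.00 Y0.00
; layer 6
G0 Z11.14
G0 X0.00 Y0.00
G1 X21.00 Y0.00
G1 X21.00 Y4.14
G1 X0.00 Y4.14
G1 X0.00 Y0.00
M2 ; end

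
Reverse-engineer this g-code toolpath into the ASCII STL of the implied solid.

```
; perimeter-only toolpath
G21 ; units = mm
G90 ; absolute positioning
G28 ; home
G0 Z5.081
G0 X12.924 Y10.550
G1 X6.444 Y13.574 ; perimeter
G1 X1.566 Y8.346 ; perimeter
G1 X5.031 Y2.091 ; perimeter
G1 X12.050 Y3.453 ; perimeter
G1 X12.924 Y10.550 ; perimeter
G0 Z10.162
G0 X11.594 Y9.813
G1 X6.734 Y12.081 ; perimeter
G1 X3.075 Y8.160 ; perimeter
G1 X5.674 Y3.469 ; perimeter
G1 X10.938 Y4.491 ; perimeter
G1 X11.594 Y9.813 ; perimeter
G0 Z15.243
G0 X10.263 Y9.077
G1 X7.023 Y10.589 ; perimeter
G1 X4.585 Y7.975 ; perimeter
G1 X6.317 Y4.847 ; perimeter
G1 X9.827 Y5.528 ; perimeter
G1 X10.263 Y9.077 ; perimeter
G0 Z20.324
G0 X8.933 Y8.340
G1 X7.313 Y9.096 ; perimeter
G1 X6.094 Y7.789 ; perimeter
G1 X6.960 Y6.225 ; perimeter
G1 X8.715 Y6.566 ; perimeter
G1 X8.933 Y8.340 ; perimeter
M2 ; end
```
solid part
  facet normal 0.0000 0.0000 -1.0000
    outer loop
      vertex 0.057 8.532 0.000
      vertex 6.154 15.067 0.000
      vertex 14.254 11.287 0.000
    endloop
  endfacet
  facet normal 0.0000 0.0000 -1.0000
    outer loop
      vertex 4.388 0.713 0.000
      vertex 0.057 8.532 0.000
      vertex 14.254 11.287 0.000
    endloop
  endfacet
  facet normal 0.0000 0.0000 -1.0000
    outer loop
      vertex 13.162 2.416 0.000
      vertex 4.388 0.713 0.000
      vertex 14.254 11.287 0.000
    endloop
  endfacet
  facet normal 0.4110 0.8807 0.2353
    outer loop
      vertex 14.254 11.287 0.000
      vertex 6.154 15.067 0.000
      vertex 7.603 7.603 25.405
    endloop
  endfacet
  facet normal -0.7107 0.6630 0.2353
    outer loop
      vertex 6.154 15.067 0.000
      vertex 0.057 8.532 0.000
      vertex 7.603 7.603 25.405
    endloop
  endfacet
  facet normal -0.8502 -0.4709 0.2353
    outer loop
      vertex 0.057 8.532 0.000
      vertex 4.388 0.713 0.000
      vertex 7.603 7.603 25.405
    endloop
  endfacet
  facet normal 0.1852 -0.9541 0.2353
    outer loop
      vertex 4.388 0.713 0.000
      vertex 13.162 2.416 0.000
      vertex 7.603 7.603 25.405
    endloop
  endfacet
  facet normal 0.9646 -0.1187 0.2353
    outer loop
      vertex 13.162 2.416 0.000
      vertex 14.254 11.287 0.000
      vertex 7.603 7.603 25.405
    endloop
  endfacet
endsolid part

The G0 Z moves step by Δz≈5.081 mm. The G1 loops shrink linearly with z, so the solid tapers from its base footprint up to z≈25.4. Closing with a flat bottom cap and the tapered top and triangulating gives 8 facets — a regular 5-sided pyramid, base circumscribed radius ≈ 7.6 mm, apex at z ≈ 25.4 mm.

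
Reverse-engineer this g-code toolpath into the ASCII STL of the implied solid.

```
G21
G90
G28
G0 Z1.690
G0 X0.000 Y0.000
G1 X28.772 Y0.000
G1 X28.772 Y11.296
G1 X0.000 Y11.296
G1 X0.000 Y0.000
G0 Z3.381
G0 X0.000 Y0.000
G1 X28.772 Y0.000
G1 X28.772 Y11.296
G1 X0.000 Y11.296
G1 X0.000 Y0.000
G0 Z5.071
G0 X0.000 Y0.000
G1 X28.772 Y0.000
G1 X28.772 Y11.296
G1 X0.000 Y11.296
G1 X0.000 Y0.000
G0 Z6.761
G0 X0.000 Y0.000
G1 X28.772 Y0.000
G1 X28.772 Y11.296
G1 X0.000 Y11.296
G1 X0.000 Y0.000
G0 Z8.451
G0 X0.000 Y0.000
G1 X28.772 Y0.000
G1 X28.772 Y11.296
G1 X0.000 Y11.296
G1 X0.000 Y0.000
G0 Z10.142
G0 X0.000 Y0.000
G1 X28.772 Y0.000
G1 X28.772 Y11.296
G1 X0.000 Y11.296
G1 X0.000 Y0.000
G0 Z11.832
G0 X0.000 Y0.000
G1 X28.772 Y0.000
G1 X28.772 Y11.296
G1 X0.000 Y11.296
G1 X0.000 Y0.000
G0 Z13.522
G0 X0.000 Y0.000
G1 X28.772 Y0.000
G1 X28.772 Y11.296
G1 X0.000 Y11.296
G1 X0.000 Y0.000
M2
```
solid part
  facet normal 0.0000 0.0000 -1.0000
    outer loop
      vertex 28.772 11.296 0.000
      vertex 28.772 0.000 0.000
      vertex 0.000 0.000 0.000
    endloop
  endfacet
  facet normal 0.0000 0.0000 -1.0000
    outer loop
      vertex 0.000 11.296 0.000
      vertex 28.772 11.296 0.000
      vertex 0.000 0.000 0.000
    endloop
  endfacet
  facet normal 0.0000 0.0000 1.0000
    outer loop
      vertex 0.000 0.000 13.522
      vertex 28.772 0.000 13.522
      vertex 28.772 11.296 13.522
    endloop
  endfacet
  facet normal 0.0000 0.0000 1.0000
    outer loop
      vertex 0.000 0.000 13.522
      vertex 28.772 11.296 13.522
      vertex 0.000 11.296 13.522
    endloop
  endfacet
  facet normal 0.0000 -1.0000 0.0000
    outer loop
      vertex 0.000 0.000 0.000
      vertex 28.772 0.000 0.000
      vertex 28.772 0.000 13.522
    endloop
  endfacet
  facet normal 0.0000 -1.0000 0.0000
    outer loop
      vertex 0.000 0.000 0.000
      vertex 28.772 0.000 13.522
      vertex 0.000 0.000 13.522
    endloop
  endfacet
  facet normal 0.0000 1.0000 0.0000
    outer loop
      vertex 28.772 11.296 13.522
      vertex 28.772 11.296 0.000
      vertex 0.000 11.296 0.000
    endloop
  endfacet
  facet normal 0.0000 1.0000 0.0000
    outer loop
      vertex 0.000 11.296 13.522
      vertex 28.772 11.296 13.522
      vertex 0.000 11.296 0.000
    endloop
  endfacet
  facet normal -1.0000 0.0000 0.0000
    outer loop
      vertex 0.000 11.296 13.522
      vertex 0.000 11.296 0.000
      vertex 0.000 0.000 0.000
    endloop
  endfacet
  facet normal -1.0000 0.0000 0.0000
    outer loop
      vertex 0.000 0.000 13.522
      vertex 0.000 11.296 13.522
      vertex 0.000 0.000 0.000
    endloop
  endfacet
  facet normal 1.0000 0.0000 0.0000
    outer loop
      vertex 28.772 0.000 0.000
      vertex 28.772 11.296 0.000
      vertex 28.772 11.296 13.522
    endloop
  endfacet
  facet normal 1.0000 0.0000 0.0000
    outer loop
      vertex 28.772 0.000 0.000
      vertex 28.772 11.296 13.522
      vertex 28.772 0.000 13.522
    endloop
  endfacet
endsolid part

The G0 Z moves step by Δz≈1.690 mm. Every layer's G1 loop is the same polygon, so the solid is a straight extrusion of it from z=0 to z≈13.5. Closing with flat bottom and top caps and triangulating gives 12 facets — a rectangular box, roughly 28.8 × 11.3 mm footprint and 13.5 mm tall.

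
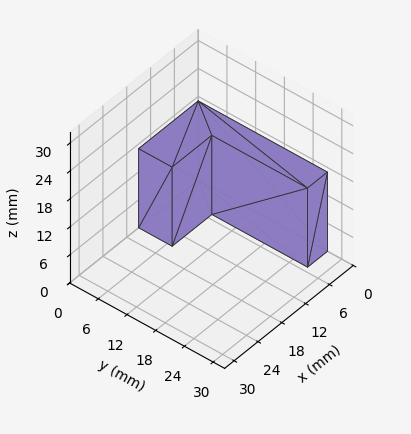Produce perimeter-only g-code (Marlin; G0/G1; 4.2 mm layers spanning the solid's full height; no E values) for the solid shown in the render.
Reading the render: the shape is an L-shaped prism: outer 15 × 27 mm, arm thicknesses ≈ 7 mm (horizontal) and 5 mm (vertical), extruded 17 mm in z (dimensions read to the nearest mm from the axis ticks). For the g-code, the solid's height is divided into equal slices at the stated Δz and each level perimeter traced with G1 moves after a G0 lift.

; perimeter-only toolpath
G21 ; units = mm
G90 ; absolute positioning
G28 ; home
; layer 1
G0 Z4.2
G0 X0.0 Y0.0
G1 X15.0 Y0.0
G1 X15.0 Y7.0
G1 X5.0 Y7.0
G1 X5.0 Y27.0
G1 X0.0 Y27.0
G1 X0.0 Y0.0
; layer 2
G0 Z8.5
G0 X0.0 Y0.0
G1 X15.0 Y0.0
G1 X15.0 Y7.0
G1 X5.0 Y7.0
G1 X5.0 Y27.0
G1 X0.0 Y27.0
G1 X0.0 Y0.0
; layer 3
G0 Z12.8
G0 X0.0 Y0.0
G1 X15.0 Y0.0
G1 X15.0 Y7.0
G1 X5.0 Y7.0
G1 X5.0 Y27.0
G1 X0.0 Y27.0
G1 X0.0 Y0.0
; layer 4
G0 Z17.0
G0 X0.0 Y0.0
G1 X15.0 Y0.0
G1 X15.0 Y7.0
G1 X5.0 Y7.0
G1 X5.0 Y27.0
G1 X0.0 Y27.0
G1 X0.0 Y0.0
M2 ; end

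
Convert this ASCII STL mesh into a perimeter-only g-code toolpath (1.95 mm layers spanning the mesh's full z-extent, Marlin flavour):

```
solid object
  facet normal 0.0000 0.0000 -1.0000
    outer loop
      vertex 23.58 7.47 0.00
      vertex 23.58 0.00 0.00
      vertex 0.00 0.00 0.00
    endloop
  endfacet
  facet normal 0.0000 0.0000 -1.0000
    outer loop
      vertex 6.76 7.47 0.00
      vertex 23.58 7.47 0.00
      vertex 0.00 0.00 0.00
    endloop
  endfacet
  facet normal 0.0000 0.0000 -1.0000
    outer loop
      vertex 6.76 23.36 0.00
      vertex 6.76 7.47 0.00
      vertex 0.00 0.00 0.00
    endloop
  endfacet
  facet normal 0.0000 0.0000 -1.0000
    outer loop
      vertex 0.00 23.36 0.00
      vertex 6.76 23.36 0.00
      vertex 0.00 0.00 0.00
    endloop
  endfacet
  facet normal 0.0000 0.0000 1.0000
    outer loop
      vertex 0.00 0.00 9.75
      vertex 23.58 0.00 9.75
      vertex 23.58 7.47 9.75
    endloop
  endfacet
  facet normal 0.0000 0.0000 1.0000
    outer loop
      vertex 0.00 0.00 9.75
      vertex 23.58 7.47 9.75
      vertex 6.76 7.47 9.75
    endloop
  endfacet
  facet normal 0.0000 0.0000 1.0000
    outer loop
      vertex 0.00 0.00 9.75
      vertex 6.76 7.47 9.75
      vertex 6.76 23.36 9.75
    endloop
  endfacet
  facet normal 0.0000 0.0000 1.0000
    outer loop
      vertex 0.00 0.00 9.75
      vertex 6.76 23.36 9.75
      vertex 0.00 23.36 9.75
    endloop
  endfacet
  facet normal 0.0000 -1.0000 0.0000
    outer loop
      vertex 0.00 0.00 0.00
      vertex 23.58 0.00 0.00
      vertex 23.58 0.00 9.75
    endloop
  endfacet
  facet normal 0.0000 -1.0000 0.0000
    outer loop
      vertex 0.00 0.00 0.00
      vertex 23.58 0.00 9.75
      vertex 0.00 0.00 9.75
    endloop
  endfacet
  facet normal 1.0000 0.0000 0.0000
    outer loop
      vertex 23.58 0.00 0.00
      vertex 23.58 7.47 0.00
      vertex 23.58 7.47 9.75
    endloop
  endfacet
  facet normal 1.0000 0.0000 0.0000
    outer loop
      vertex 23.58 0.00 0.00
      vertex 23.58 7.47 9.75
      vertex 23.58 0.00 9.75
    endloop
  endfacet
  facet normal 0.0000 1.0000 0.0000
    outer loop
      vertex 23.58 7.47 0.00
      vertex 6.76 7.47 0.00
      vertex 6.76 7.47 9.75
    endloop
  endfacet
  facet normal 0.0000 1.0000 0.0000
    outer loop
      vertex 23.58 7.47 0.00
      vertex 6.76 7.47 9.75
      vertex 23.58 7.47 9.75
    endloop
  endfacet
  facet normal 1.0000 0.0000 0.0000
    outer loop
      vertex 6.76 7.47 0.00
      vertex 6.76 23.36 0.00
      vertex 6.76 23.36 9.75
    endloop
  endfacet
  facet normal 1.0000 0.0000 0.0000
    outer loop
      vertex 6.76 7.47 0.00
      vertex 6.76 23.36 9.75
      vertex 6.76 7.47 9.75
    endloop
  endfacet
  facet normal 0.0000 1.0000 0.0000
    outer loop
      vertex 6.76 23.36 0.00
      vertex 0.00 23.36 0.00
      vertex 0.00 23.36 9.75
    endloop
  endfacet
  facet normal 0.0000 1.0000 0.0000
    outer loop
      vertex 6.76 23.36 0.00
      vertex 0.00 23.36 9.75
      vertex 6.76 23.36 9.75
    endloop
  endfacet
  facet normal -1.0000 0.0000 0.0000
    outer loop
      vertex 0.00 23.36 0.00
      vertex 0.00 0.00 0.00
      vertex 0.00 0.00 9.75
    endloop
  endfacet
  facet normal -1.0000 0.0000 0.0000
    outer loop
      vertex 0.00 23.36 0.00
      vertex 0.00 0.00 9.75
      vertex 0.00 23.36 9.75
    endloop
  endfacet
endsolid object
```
; perimeter-only toolpath
G21 ; units = mm
G90 ; absolute positioning
G28 ; home
; layer 1
G0 Z1.95
G0 X0.00 Y0.00
G1 X23.58 Y0.00
G1 X23.58 Y7.47
G1 X6.76 Y7.47
G1 X6.76 Y23.36
G1 X0.00 Y23.36
G1 X0.00 Y0.00
; layer 2
G0 Z3.90
G0 X0.00 Y0.00
G1 X23.58 Y0.00
G1 X23.58 Y7.47
G1 X6.76 Y7.47
G1 X6.76 Y23.36
G1 X0.00 Y23.36
G1 X0.00 Y0.00
; layer 3
G0 Z5.85
G0 X0.00 Y0.00
G1 X23.58 Y0.00
G1 X23.58 Y7.47
G1 X6.76 Y7.47
G1 X6.76 Y23.36
G1 X0.00 Y23.36
G1 X0.00 Y0.00
; layer 4
G0 Z7.80
G0 X0.00 Y0.00
G1 X23.58 Y0.00
G1 X23.58 Y7.47
G1 X6.76 Y7.47
G1 X6.76 Y23.36
G1 X0.00 Y23.36
G1 X0.00 Y0.00
; layer 5
G0 Z9.75
G0 X0.00 Y0.00
G1 X23.58 Y0.00
G1 X23.58 Y7.47
G1 X6.76 Y7.47
G1 X6.76 Y23.36
G1 X0.00 Y23.36
G1 X0.00 Y0.00
M2 ; end

The solid is an L-shaped prism: outer 23.6 × 23.4 mm, arm thicknesses ≈ 7.47 mm (horizontal) and 6.76 mm (vertical), extruded 9.75 mm in z. Slicing at Δz = 1.95 mm — 5 equal slices spanning the solid's height, so layer i sits at z = i·h/5 — gives 5 non-empty perimeters. Each is a 6-segment closed polygon; G0 lifts to the layer z and rapids to the start vertex, then G1 traces the edges.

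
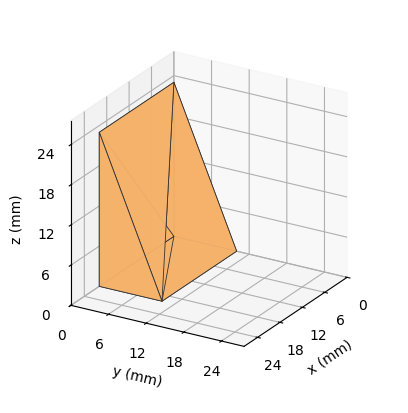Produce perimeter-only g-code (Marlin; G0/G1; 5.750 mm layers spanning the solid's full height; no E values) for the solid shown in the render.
Reading the render: the shape is a wedge (ramp): 20 × 10 mm base, rising to 23 mm along the y=0 edge and sloping linearly to z=0 at y=10 (dimensions read to the nearest mm from the axis ticks). For the g-code, the solid's height is divided into equal slices at the stated Δz and each level perimeter traced with G1 moves after a G0 lift.

; perimeter-only toolpath
G21 ; units = mm
G90 ; absolute positioning
G28 ; home
; layer 1
G0 Z5.750
G0 X0.000 Y0.000
G1 X20.000 Y0.000
G1 X20.000 Y7.500
G1 X0.000 Y7.500
G1 X0.000 Y0.000
; layer 2
G0 Z11.500
G0 X0.000 Y0.000
G1 X20.000 Y0.000
G1 X20.000 Y5.000
G1 X0.000 Y5.000
G1 X0.000 Y0.000
; layer 3
G0 Z17.250
G0 X0.000 Y0.000
G1 X20.000 Y0.000
G1 X20.000 Y2.500
G1 X0.000 Y2.500
G1 X0.000 Y0.000
M2 ; end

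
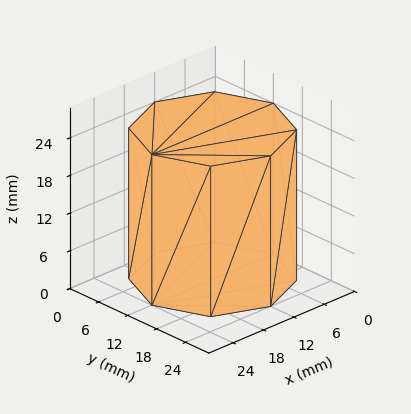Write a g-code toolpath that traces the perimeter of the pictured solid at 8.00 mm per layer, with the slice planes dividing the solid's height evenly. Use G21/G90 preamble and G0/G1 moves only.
Reading the render: the shape is a regular 8-sided prism (a cylinder approximated with 8 flat sides), circumscribed radius ≈ 12 mm, height ≈ 24 mm (dimensions read to the nearest mm from the axis ticks). For the g-code, the solid's height is divided into equal slices at the stated Δz and each level perimeter traced with G1 moves after a G0 lift.

; perimeter-only toolpath
G21 ; units = mm
G90 ; absolute positioning
G28 ; home
; layer 1
G0 Z8.00
G0 X24.00 Y12.00
G1 X20.49 Y20.49
G1 X12.00 Y24.00
G1 X3.51 Y20.49
G1 X0.00 Y12.00
G1 X3.51 Y3.51
G1 X12.00 Y0.00
G1 X20.49 Y3.51
G1 X24.00 Y12.00
; layer 2
G0 Z16.00
G0 X24.00 Y12.00
G1 X20.49 Y20.49
G1 X12.00 Y24.00
G1 X3.51 Y20.49
G1 X0.00 Y12.00
G1 X3.51 Y3.51
G1 X12.00 Y0.00
G1 X20.49 Y3.51
G1 X24.00 Y12.00
; layer 3
G0 Z24.00
G0 X24.00 Y12.00
G1 X20.49 Y20.49
G1 X12.00 Y24.00
G1 X3.51 Y20.49
G1 X0.00 Y12.00
G1 X3.51 Y3.51
G1 X12.00 Y0.00
G1 X20.49 Y3.51
G1 X24.00 Y12.00
M2 ; end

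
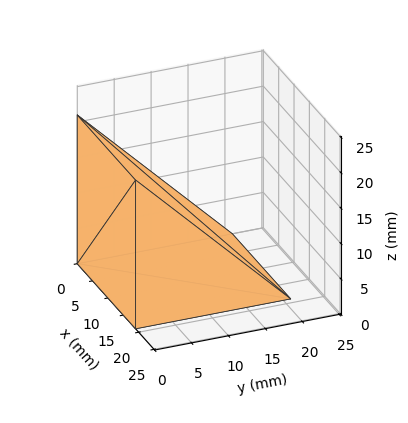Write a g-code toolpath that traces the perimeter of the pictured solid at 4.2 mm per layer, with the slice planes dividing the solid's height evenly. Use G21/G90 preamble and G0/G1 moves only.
Reading the render: the shape is a wedge (ramp): 19 × 21 mm base, rising to 21 mm along the y=0 edge and sloping linearly to z=0 at y=21 (dimensions read to the nearest mm from the axis ticks). For the g-code, the solid's height is divided into equal slices at the stated Δz and each level perimeter traced with G1 moves after a G0 lift.

; perimeter-only toolpath
G21 ; units = mm
G90 ; absolute positioning
G28 ; home
; layer 1
G0 Z4.2
G0 X0.0 Y0.0
G1 X19.0 Y0.0
G1 X19.0 Y16.8
G1 X0.0 Y16.8
G1 X0.0 Y0.0
; layer 2
G0 Z8.4
G0 X0.0 Y0.0
G1 X19.0 Y0.0
G1 X19.0 Y12.6
G1 X0.0 Y12.6
G1 X0.0 Y0.0
; layer 3
G0 Z12.6
G0 X0.0 Y0.0
G1 X19.0 Y0.0
G1 X19.0 Y8.4
G1 X0.0 Y8.4
G1 X0.0 Y0.0
; layer 4
G0 Z16.8
G0 X0.0 Y0.0
G1 X19.0 Y0.0
G1 X19.0 Y4.2
G1 X0.0 Y4.2
G1 X0.0 Y0.0
M2 ; end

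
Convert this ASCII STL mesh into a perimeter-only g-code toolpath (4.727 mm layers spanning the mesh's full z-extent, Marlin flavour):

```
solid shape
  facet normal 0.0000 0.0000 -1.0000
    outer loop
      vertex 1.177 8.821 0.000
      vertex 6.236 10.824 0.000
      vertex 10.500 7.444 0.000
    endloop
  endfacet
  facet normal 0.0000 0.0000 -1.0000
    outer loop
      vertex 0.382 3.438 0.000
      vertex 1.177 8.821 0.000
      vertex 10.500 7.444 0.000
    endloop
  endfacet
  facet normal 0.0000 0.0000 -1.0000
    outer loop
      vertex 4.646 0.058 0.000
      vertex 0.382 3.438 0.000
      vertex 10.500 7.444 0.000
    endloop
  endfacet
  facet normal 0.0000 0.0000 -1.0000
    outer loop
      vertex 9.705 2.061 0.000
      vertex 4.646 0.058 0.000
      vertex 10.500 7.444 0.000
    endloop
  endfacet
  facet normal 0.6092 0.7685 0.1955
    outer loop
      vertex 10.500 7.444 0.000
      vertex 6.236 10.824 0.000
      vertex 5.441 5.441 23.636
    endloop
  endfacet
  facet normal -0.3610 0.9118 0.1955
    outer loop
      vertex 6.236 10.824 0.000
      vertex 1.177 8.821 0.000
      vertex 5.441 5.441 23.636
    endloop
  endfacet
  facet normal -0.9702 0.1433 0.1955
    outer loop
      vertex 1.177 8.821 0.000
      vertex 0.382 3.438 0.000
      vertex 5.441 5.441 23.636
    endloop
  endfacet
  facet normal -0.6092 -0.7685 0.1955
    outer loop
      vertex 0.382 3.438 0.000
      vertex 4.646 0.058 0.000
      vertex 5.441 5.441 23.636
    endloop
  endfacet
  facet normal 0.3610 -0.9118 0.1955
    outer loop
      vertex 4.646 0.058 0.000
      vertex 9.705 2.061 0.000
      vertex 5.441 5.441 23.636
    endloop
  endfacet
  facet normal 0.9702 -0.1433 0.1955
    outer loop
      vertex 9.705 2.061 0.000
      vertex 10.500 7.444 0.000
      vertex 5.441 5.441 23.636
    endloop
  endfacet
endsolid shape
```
; perimeter-only toolpath
G21 ; units = mm
G90 ; absolute positioning
G28 ; home
; layer 1
G0 Z4.727
G0 X9.488 Y7.043
G1 X6.077 Y9.747
G1 X2.030 Y8.145
G1 X1.394 Y3.839
G1 X4.805 Y1.135
G1 X8.852 Y2.737
G1 X9.488 Y7.043
; layer 2
G0 Z9.454
G0 X8.476 Y6.643
G1 X5.918 Y8.671
G1 X2.883 Y7.469
G1 X2.406 Y4.239
G1 X4.964 Y2.211
G1 X7.999 Y3.413
G1 X8.476 Y6.643
; layer 3
G0 Z14.182
G0 X7.465 Y6.242
G1 X5.759 Y7.594
G1 X3.735 Y6.793
G1 X3.417 Y4.640
G1 X5.123 Y3.288
G1 X7.147 Y4.089
G1 X7.465 Y6.242
; layer 4
G0 Z18.909
G0 X6.453 Y5.842
G1 X5.600 Y6.518
G1 X4.588 Y6.117
G1 X4.429 Y5.040
G1 X5.282 Y4.364
G1 X6.294 Y4.765
G1 X6.453 Y5.842
M2 ; end

The solid is a regular 6-sided pyramid, base circumscribed radius ≈ 5.44 mm, apex at z ≈ 23.6 mm. Slicing at Δz = 4.727 mm — 5 equal slices spanning the solid's height, so layer i sits at z = i·h/5 — gives 4 non-empty perimeters. Each is a 6-segment closed polygon; G0 lifts to the layer z and rapids to the start vertex, then G1 traces the edges. The cross-section shrinks linearly with z (the slice at the apex is degenerate and omitted).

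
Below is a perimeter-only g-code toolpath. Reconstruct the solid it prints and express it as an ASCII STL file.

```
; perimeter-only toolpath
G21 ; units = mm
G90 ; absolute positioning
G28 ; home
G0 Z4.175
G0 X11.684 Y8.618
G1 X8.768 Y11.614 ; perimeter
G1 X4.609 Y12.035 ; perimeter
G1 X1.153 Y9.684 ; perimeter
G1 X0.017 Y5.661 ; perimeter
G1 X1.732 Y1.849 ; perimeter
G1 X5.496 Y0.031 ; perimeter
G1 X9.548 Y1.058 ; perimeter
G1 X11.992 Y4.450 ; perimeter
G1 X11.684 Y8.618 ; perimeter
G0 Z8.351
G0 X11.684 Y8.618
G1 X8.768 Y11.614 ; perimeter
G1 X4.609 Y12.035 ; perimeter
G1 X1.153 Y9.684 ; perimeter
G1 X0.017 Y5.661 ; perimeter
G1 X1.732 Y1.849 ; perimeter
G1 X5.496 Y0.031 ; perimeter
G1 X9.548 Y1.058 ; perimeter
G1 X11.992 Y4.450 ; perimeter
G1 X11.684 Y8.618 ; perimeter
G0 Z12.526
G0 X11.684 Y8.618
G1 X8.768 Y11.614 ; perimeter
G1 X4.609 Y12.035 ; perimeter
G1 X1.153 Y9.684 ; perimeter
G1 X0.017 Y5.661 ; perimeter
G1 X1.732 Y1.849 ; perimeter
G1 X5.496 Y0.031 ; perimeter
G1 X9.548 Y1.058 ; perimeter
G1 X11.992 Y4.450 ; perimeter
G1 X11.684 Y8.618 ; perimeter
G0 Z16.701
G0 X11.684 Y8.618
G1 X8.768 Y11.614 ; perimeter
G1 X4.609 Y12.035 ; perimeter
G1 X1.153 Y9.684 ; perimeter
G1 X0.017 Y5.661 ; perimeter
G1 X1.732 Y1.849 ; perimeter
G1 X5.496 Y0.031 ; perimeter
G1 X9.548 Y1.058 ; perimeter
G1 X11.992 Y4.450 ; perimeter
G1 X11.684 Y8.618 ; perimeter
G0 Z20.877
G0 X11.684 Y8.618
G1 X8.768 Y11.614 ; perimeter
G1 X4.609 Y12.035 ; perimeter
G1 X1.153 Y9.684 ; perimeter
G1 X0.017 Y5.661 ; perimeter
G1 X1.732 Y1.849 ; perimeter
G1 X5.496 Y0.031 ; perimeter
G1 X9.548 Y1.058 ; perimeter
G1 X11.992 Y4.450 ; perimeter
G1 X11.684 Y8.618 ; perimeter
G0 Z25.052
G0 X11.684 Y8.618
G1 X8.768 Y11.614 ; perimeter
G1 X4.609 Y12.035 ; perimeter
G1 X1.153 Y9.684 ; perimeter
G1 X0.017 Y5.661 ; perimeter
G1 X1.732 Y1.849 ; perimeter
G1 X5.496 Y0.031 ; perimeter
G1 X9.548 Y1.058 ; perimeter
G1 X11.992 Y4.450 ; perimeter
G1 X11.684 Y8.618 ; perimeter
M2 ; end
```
solid part
  facet normal 0.0000 0.0000 -1.0000
    outer loop
      vertex 4.609 12.035 0.000
      vertex 8.768 11.614 0.000
      vertex 11.684 8.618 0.000
    endloop
  endfacet
  facet normal 0.0000 0.0000 -1.0000
    outer loop
      vertex 1.153 9.684 0.000
      vertex 4.609 12.035 0.000
      vertex 11.684 8.618 0.000
    endloop
  endfacet
  facet normal 0.0000 0.0000 -1.0000
    outer loop
      vertex 0.017 5.661 0.000
      vertex 1.153 9.684 0.000
      vertex 11.684 8.618 0.000
    endloop
  endfacet
  facet normal 0.0000 0.0000 -1.0000
    outer loop
      vertex 1.732 1.849 0.000
      vertex 0.017 5.661 0.000
      vertex 11.684 8.618 0.000
    endloop
  endfacet
  facet normal 0.0000 0.0000 -1.0000
    outer loop
      vertex 5.496 0.031 0.000
      vertex 1.732 1.849 0.000
      vertex 11.684 8.618 0.000
    endloop
  endfacet
  facet normal 0.0000 0.0000 -1.0000
    outer loop
      vertex 9.548 1.058 0.000
      vertex 5.496 0.031 0.000
      vertex 11.684 8.618 0.000
    endloop
  endfacet
  facet normal 0.0000 0.0000 -1.0000
    outer loop
      vertex 11.992 4.450 0.000
      vertex 9.548 1.058 0.000
      vertex 11.684 8.618 0.000
    endloop
  endfacet
  facet normal 0.0000 0.0000 1.0000
    outer loop
      vertex 11.684 8.618 25.052
      vertex 8.768 11.614 25.052
      vertex 4.609 12.035 25.052
    endloop
  endfacet
  facet normal 0.0000 0.0000 1.0000
    outer loop
      vertex 11.684 8.618 25.052
      vertex 4.609 12.035 25.052
      vertex 1.153 9.684 25.052
    endloop
  endfacet
  facet normal 0.0000 0.0000 1.0000
    outer loop
      vertex 11.684 8.618 25.052
      vertex 1.153 9.684 25.052
      vertex 0.017 5.661 25.052
    endloop
  endfacet
  facet normal 0.0000 0.0000 1.0000
    outer loop
      vertex 11.684 8.618 25.052
      vertex 0.017 5.661 25.052
      vertex 1.732 1.849 25.052
    endloop
  endfacet
  facet normal 0.0000 0.0000 1.0000
    outer loop
      vertex 11.684 8.618 25.052
      vertex 1.732 1.849 25.052
      vertex 5.496 0.031 25.052
    endloop
  endfacet
  facet normal 0.0000 0.0000 1.0000
    outer loop
      vertex 11.684 8.618 25.052
      vertex 5.496 0.031 25.052
      vertex 9.548 1.058 25.052
    endloop
  endfacet
  facet normal 0.0000 0.0000 1.0000
    outer loop
      vertex 11.684 8.618 25.052
      vertex 9.548 1.058 25.052
      vertex 11.992 4.450 25.052
    endloop
  endfacet
  facet normal 0.7166 0.6975 0.0000
    outer loop
      vertex 11.684 8.618 0.000
      vertex 8.768 11.614 0.000
      vertex 8.768 11.614 25.052
    endloop
  endfacet
  facet normal 0.7166 0.6975 0.0000
    outer loop
      vertex 11.684 8.618 0.000
      vertex 8.768 11.614 25.052
      vertex 11.684 8.618 25.052
    endloop
  endfacet
  facet normal 0.1007 0.9949 0.0000
    outer loop
      vertex 8.768 11.614 0.000
      vertex 4.609 12.035 0.000
      vertex 4.609 12.035 25.052
    endloop
  endfacet
  facet normal 0.1007 0.9949 0.0000
    outer loop
      vertex 8.768 11.614 0.000
      vertex 4.609 12.035 25.052
      vertex 8.768 11.614 25.052
    endloop
  endfacet
  facet normal -0.5625 0.8268 0.0000
    outer loop
      vertex 4.609 12.035 0.000
      vertex 1.153 9.684 0.000
      vertex 1.153 9.684 25.052
    endloop
  endfacet
  facet normal -0.5625 0.8268 0.0000
    outer loop
      vertex 4.609 12.035 0.000
      vertex 1.153 9.684 25.052
      vertex 4.609 12.035 25.052
    endloop
  endfacet
  facet normal -0.9624 0.2717 0.0000
    outer loop
      vertex 1.153 9.684 0.000
      vertex 0.017 5.661 0.000
      vertex 0.017 5.661 25.052
    endloop
  endfacet
  facet normal -0.9624 0.2717 0.0000
    outer loop
      vertex 1.153 9.684 0.000
      vertex 0.017 5.661 25.052
      vertex 1.153 9.684 25.052
    endloop
  endfacet
  facet normal -0.9120 -0.4103 0.0000
    outer loop
      vertex 0.017 5.661 0.000
      vertex 1.732 1.849 0.000
      vertex 1.732 1.849 25.052
    endloop
  endfacet
  facet normal -0.9120 -0.4103 0.0000
    outer loop
      vertex 0.017 5.661 0.000
      vertex 1.732 1.849 25.052
      vertex 0.017 5.661 25.052
    endloop
  endfacet
  facet normal -0.4349 -0.9005 0.0000
    outer loop
      vertex 1.732 1.849 0.000
      vertex 5.496 0.031 0.000
      vertex 5.496 0.031 25.052
    endloop
  endfacet
  facet normal -0.4349 -0.9005 0.0000
    outer loop
      vertex 1.732 1.849 0.000
      vertex 5.496 0.031 25.052
      vertex 1.732 1.849 25.052
    endloop
  endfacet
  facet normal 0.2457 -0.9693 0.0000
    outer loop
      vertex 5.496 0.031 0.000
      vertex 9.548 1.058 0.000
      vertex 9.548 1.058 25.052
    endloop
  endfacet
  facet normal 0.2457 -0.9693 0.0000
    outer loop
      vertex 5.496 0.031 0.000
      vertex 9.548 1.058 25.052
      vertex 5.496 0.031 25.052
    endloop
  endfacet
  facet normal 0.8113 -0.5846 0.0000
    outer loop
      vertex 9.548 1.058 0.000
      vertex 11.992 4.450 0.000
      vertex 11.992 4.450 25.052
    endloop
  endfacet
  facet normal 0.8113 -0.5846 0.0000
    outer loop
      vertex 9.548 1.058 0.000
      vertex 11.992 4.450 25.052
      vertex 9.548 1.058 25.052
    endloop
  endfacet
  facet normal 0.9973 0.0737 0.0000
    outer loop
      vertex 11.992 4.450 0.000
      vertex 11.684 8.618 0.000
      vertex 11.684 8.618 25.052
    endloop
  endfacet
  facet normal 0.9973 0.0737 0.0000
    outer loop
      vertex 11.992 4.450 0.000
      vertex 11.684 8.618 25.052
      vertex 11.992 4.450 25.052
    endloop
  endfacet
endsolid part

The G0 Z moves step by Δz≈4.175 mm. Every layer's G1 loop is the same polygon, so the solid is a straight extrusion of it from z=0 to z≈25.1. Closing with flat bottom and top caps and triangulating gives 32 facets — a regular 9-sided prism (a cylinder approximated with 9 flat sides), circumscribed radius ≈ 6.11 mm, height ≈ 25.1 mm.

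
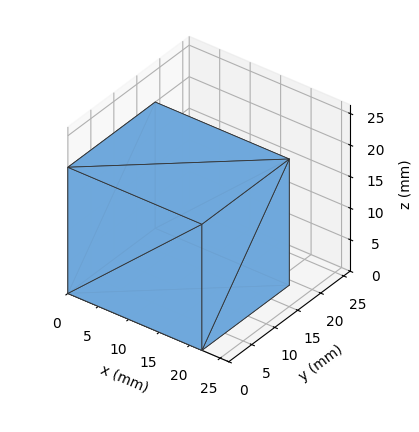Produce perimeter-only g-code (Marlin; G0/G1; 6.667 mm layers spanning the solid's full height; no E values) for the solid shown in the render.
Reading the render: the shape is a rectangular box, roughly 22 × 19 mm footprint and 20 mm tall (dimensions read to the nearest mm from the axis ticks). For the g-code, the solid's height is divided into equal slices at the stated Δz and each level perimeter traced with G1 moves after a G0 lift.

; perimeter-only toolpath
G21 ; units = mm
G90 ; absolute positioning
G28 ; home
; layer 1
G0 Z6.667
G0 X0.000 Y0.000
G1 X22.000 Y0.000
G1 X22.000 Y19.000
G1 X0.000 Y19.000
G1 X0.000 Y0.000
; layer 2
G0 Z13.333
G0 X0.000 Y0.000
G1 X22.000 Y0.000
G1 X22.000 Y19.000
G1 X0.000 Y19.000
G1 X0.000 Y0.000
; layer 3
G0 Z20.000
G0 X0.000 Y0.000
G1 X22.000 Y0.000
G1 X22.000 Y19.000
G1 X0.000 Y19.000
G1 X0.000 Y0.000
M2 ; end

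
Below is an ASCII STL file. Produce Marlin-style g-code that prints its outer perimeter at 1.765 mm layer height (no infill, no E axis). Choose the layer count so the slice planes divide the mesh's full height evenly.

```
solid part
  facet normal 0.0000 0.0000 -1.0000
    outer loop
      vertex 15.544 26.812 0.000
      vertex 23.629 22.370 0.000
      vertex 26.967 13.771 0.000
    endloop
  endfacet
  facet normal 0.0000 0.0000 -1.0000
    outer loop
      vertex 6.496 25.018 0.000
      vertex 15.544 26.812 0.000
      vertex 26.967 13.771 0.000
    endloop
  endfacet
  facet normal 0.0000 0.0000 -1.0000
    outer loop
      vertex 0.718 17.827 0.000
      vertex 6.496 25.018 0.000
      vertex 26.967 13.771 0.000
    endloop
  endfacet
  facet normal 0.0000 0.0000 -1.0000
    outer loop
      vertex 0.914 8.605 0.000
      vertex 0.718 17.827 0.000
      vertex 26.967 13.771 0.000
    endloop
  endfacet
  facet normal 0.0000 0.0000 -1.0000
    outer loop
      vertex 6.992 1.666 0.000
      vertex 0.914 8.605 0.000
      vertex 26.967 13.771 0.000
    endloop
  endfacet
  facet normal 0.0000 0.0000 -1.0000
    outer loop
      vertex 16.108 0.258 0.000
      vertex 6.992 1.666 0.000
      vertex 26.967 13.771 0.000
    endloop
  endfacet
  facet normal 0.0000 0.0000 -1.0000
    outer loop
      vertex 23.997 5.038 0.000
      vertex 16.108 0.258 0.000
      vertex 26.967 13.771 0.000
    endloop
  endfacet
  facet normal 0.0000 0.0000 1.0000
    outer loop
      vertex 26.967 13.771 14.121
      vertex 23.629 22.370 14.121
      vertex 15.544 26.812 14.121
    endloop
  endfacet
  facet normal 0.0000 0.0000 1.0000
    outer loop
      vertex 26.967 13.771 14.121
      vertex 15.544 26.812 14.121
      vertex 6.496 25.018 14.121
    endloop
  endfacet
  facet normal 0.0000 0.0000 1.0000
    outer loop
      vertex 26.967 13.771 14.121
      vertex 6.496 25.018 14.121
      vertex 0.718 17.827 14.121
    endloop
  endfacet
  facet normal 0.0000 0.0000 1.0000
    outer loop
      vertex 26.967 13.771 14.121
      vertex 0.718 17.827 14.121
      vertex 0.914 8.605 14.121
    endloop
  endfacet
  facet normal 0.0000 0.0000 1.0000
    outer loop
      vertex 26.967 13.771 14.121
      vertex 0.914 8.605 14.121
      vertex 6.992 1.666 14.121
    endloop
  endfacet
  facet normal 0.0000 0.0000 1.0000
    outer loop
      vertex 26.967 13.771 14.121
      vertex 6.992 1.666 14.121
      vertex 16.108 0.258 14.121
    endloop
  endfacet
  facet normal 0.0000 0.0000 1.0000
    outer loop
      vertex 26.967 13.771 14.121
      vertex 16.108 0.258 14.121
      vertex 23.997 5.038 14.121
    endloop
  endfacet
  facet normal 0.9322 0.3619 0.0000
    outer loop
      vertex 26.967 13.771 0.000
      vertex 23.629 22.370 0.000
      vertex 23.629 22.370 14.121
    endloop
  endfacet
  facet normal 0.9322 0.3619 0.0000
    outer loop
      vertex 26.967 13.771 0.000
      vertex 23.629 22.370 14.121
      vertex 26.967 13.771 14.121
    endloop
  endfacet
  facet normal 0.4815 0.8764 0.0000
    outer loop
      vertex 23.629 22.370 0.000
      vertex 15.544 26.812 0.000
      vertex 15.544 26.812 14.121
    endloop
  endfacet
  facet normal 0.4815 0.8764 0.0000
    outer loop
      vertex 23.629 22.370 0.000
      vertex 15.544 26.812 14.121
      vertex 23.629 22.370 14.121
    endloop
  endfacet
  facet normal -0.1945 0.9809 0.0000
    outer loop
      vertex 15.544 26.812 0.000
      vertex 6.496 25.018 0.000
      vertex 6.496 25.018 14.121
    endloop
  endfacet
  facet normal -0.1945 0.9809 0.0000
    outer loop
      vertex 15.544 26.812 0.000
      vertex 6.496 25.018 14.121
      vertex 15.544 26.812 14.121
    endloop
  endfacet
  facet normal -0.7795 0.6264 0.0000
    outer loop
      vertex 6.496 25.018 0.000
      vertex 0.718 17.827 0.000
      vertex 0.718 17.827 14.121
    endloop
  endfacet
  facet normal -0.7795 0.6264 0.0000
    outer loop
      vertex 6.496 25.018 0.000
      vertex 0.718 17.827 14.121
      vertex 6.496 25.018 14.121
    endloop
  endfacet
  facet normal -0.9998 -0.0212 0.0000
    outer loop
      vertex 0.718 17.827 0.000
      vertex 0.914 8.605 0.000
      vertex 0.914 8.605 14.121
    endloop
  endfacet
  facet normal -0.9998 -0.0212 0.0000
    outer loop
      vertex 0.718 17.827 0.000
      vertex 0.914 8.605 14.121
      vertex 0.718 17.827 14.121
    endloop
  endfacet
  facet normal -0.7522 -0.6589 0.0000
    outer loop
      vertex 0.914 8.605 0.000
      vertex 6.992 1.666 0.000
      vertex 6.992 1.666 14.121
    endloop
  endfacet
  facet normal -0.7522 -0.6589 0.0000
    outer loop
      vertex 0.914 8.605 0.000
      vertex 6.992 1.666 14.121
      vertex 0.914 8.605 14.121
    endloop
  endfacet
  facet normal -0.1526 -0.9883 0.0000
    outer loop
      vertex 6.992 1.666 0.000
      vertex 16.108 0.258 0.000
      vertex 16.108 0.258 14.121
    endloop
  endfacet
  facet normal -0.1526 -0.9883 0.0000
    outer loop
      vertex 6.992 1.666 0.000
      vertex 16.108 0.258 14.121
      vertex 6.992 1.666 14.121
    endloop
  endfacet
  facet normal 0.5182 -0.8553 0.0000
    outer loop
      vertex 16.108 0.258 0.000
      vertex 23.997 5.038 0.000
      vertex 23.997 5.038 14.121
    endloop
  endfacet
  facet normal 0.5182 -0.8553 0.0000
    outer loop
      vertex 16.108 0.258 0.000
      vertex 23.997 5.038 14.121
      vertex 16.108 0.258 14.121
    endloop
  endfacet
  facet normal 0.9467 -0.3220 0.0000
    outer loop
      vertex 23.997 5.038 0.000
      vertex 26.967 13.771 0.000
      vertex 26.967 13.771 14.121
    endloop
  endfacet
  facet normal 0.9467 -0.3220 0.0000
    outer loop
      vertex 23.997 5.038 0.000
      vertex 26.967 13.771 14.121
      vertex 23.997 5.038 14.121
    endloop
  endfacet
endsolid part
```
; perimeter-only toolpath
G21 ; units = mm
G90 ; absolute positioning
G28 ; home
; layer 1
G0 Z1.765
G0 X26.967 Y13.771
G1 X23.629 Y22.370
G1 X15.544 Y26.812
G1 X6.496 Y25.018
G1 X0.718 Y17.827
G1 X0.914 Y8.605
G1 X6.992 Y1.666
G1 X16.108 Y0.258
G1 X23.997 Y5.038
G1 X26.967 Y13.771
; layer 2
G0 Z3.530
G0 X26.967 Y13.771
G1 X23.629 Y22.370
G1 X15.544 Y26.812
G1 X6.496 Y25.018
G1 X0.718 Y17.827
G1 X0.914 Y8.605
G1 X6.992 Y1.666
G1 X16.108 Y0.258
G1 X23.997 Y5.038
G1 X26.967 Y13.771
; layer 3
G0 Z5.295
G0 X26.967 Y13.771
G1 X23.629 Y22.370
G1 X15.544 Y26.812
G1 X6.496 Y25.018
G1 X0.718 Y17.827
G1 X0.914 Y8.605
G1 X6.992 Y1.666
G1 X16.108 Y0.258
G1 X23.997 Y5.038
G1 X26.967 Y13.771
; layer 4
G0 Z7.061
G0 X26.967 Y13.771
G1 X23.629 Y22.370
G1 X15.544 Y26.812
G1 X6.496 Y25.018
G1 X0.718 Y17.827
G1 X0.914 Y8.605
G1 X6.992 Y1.666
G1 X16.108 Y0.258
G1 X23.997 Y5.038
G1 X26.967 Y13.771
; layer 5
G0 Z8.826
G0 X26.967 Y13.771
G1 X23.629 Y22.370
G1 X15.544 Y26.812
G1 X6.496 Y25.018
G1 X0.718 Y17.827
G1 X0.914 Y8.605
G1 X6.992 Y1.666
G1 X16.108 Y0.258
G1 X23.997 Y5.038
G1 X26.967 Y13.771
; layer 6
G0 Z10.591
G0 X26.967 Y13.771
G1 X23.629 Y22.370
G1 X15.544 Y26.812
G1 X6.496 Y25.018
G1 X0.718 Y17.827
G1 X0.914 Y8.605
G1 X6.992 Y1.666
G1 X16.108 Y0.258
G1 X23.997 Y5.038
G1 X26.967 Y13.771
; layer 7
G0 Z12.356
G0 X26.967 Y13.771
G1 X23.629 Y22.370
G1 X15.544 Y26.812
G1 X6.496 Y25.018
G1 X0.718 Y17.827
G1 X0.914 Y8.605
G1 X6.992 Y1.666
G1 X16.108 Y0.258
G1 X23.997 Y5.038
G1 X26.967 Y13.771
; layer 8
G0 Z14.121
G0 X26.967 Y13.771
G1 X23.629 Y22.370
G1 X15.544 Y26.812
G1 X6.496 Y25.018
G1 X0.718 Y17.827
G1 X0.914 Y8.605
G1 X6.992 Y1.666
G1 X16.108 Y0.258
G1 X23.997 Y5.038
G1 X26.967 Y13.771
M2 ; end

The solid is a regular 9-sided prism (a cylinder approximated with 9 flat sides), circumscribed radius ≈ 13.5 mm, height ≈ 14.1 mm. Slicing at Δz = 1.765 mm — 8 equal slices spanning the solid's height, so layer i sits at z = i·h/8 — gives 8 non-empty perimeters. Each is a 9-segment closed polygon; G0 lifts to the layer z and rapids to the start vertex, then G1 traces the edges.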